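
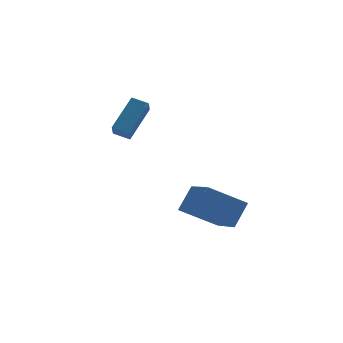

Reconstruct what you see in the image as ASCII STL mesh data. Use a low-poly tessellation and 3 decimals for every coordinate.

solid 
facet normal -0.560 -0.369 -0.742
outer loop
vertex -1.389 -0.475 -0.558
vertex -1.465 1.39 -1.429
vertex 0.3 -0.902 -1.62
endloop
endfacet
facet normal 0.037 -0.905 0.423
outer loop
vertex 1.105 -0.37 -0.551
vertex -1.389 -0.475 -0.558
vertex 0.3 -0.902 -1.62
endloop
endfacet
facet normal -0.560 -0.369 -0.742
outer loop
vertex 0.3 -0.902 -1.62
vertex -1.465 1.39 -1.429
vertex 0.223 0.964 -2.49
endloop
endfacet
facet normal 0.828 -0.208 -0.520
outer loop
vertex 0.223 0.964 -2.49
vertex 1.105 -0.37 -0.551
vertex 0.3 -0.902 -1.62
endloop
endfacet
facet normal -0.828 0.209 0.520
outer loop
vertex -1.389 -0.475 -0.558
vertex -0.66 1.922 -0.36
vertex -1.465 1.39 -1.429
endloop
endfacet
facet normal 0.037 -0.906 0.422
outer loop
vertex -0.583 0.056 0.51
vertex -1.389 -0.475 -0.558
vertex 1.105 -0.37 -0.551
endloop
endfacet
facet normal -0.828 0.209 0.521
outer loop
vertex -0.583 0.056 0.51
vertex -0.66 1.922 -0.36
vertex -1.389 -0.475 -0.558
endloop
endfacet
facet normal -0.037 0.906 -0.423
outer loop
vertex -1.465 1.39 -1.429
vertex -0.66 1.922 -0.36
vertex 0.223 0.964 -2.49
endloop
endfacet
facet normal 0.828 -0.209 -0.521
outer loop
vertex 1.029 1.495 -1.422
vertex 1.105 -0.37 -0.551
vertex 0.223 0.964 -2.49
endloop
endfacet
facet normal -0.037 0.906 -0.423
outer loop
vertex 0.223 0.964 -2.49
vertex -0.66 1.922 -0.36
vertex 1.029 1.495 -1.422
endloop
endfacet
facet normal 0.560 0.369 0.742
outer loop
vertex 1.029 1.495 -1.422
vertex -0.583 0.056 0.51
vertex 1.105 -0.37 -0.551
endloop
endfacet
facet normal 0.560 0.369 0.742
outer loop
vertex -0.66 1.922 -0.36
vertex -0.583 0.056 0.51
vertex 1.029 1.495 -1.422
endloop
endfacet
facet normal -0.751 0.595 0.287
outer loop
vertex -4.079 2.577 3.538
vertex -2.886 3.479 4.79
vertex -3.837 3.215 2.848
endloop
endfacet
facet normal -0.612 -0.462 -0.642
outer loop
vertex -3.214 2.721 2.61
vertex -4.079 2.577 3.538
vertex -3.837 3.215 2.848
endloop
endfacet
facet normal -0.751 0.595 0.287
outer loop
vertex -3.837 3.215 2.848
vertex -2.886 3.479 4.79
vertex -2.644 4.117 4.1
endloop
endfacet
facet normal 0.249 0.657 -0.711
outer loop
vertex -2.644 4.117 4.1
vertex -3.214 2.721 2.61
vertex -3.837 3.215 2.848
endloop
endfacet
facet normal -0.249 -0.657 0.711
outer loop
vertex -4.079 2.577 3.538
vertex -2.263 2.985 4.552
vertex -2.886 3.479 4.79
endloop
endfacet
facet normal -0.612 -0.462 -0.642
outer loop
vertex -3.456 2.083 3.3
vertex -4.079 2.577 3.538
vertex -3.214 2.721 2.61
endloop
endfacet
facet normal -0.249 -0.657 0.711
outer loop
vertex -3.456 2.083 3.3
vertex -2.263 2.985 4.552
vertex -4.079 2.577 3.538
endloop
endfacet
facet normal 0.612 0.462 0.642
outer loop
vertex -2.886 3.479 4.79
vertex -2.263 2.985 4.552
vertex -2.644 4.117 4.1
endloop
endfacet
facet normal 0.249 0.657 -0.711
outer loop
vertex -2.021 3.623 3.862
vertex -3.214 2.721 2.61
vertex -2.644 4.117 4.1
endloop
endfacet
facet normal 0.612 0.462 0.642
outer loop
vertex -2.644 4.117 4.1
vertex -2.263 2.985 4.552
vertex -2.021 3.623 3.862
endloop
endfacet
facet normal 0.751 -0.595 -0.287
outer loop
vertex -2.021 3.623 3.862
vertex -3.456 2.083 3.3
vertex -3.214 2.721 2.61
endloop
endfacet
facet normal 0.751 -0.595 -0.287
outer loop
vertex -2.263 2.985 4.552
vertex -3.456 2.083 3.3
vertex -2.021 3.623 3.862
endloop
endfacet

endsolid


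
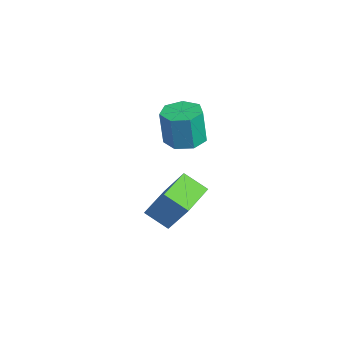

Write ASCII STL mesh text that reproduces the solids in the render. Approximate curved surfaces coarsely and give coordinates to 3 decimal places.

solid 
facet normal 0.014 0.096 -0.995
outer loop
vertex 2.072 0.165 2.983
vertex 1.212 0.147 2.969
vertex 1.733 0.827 3.042
endloop
endfacet
facet normal 0.891 0.451 0.057
outer loop
vertex 2.072 0.165 2.983
vertex 1.733 0.827 3.042
vertex 2.048 0.011 4.586
endloop
endfacet
facet normal 0.891 0.451 0.056
outer loop
vertex 2.048 0.011 4.586
vertex 1.733 0.827 3.042
vertex 1.709 0.674 4.644
endloop
endfacet
facet normal -0.015 -0.095 0.995
outer loop
vertex 2.048 0.011 4.586
vertex 1.709 0.674 4.644
vertex 1.188 -0.007 4.571
endloop
endfacet
facet normal 0.015 0.095 -0.995
outer loop
vertex 1.733 0.827 3.042
vertex 1.212 0.147 2.969
vertex 1.002 0.977 3.045
endloop
endfacet
facet normal 0.200 0.975 0.096
outer loop
vertex 1.733 0.827 3.042
vertex 1.002 0.977 3.045
vertex 1.709 0.674 4.644
endloop
endfacet
facet normal 0.201 0.975 0.096
outer loop
vertex 1.709 0.674 4.644
vertex 1.002 0.977 3.045
vertex 0.978 0.824 4.648
endloop
endfacet
facet normal -0.014 -0.096 0.995
outer loop
vertex 1.709 0.674 4.644
vertex 0.978 0.824 4.648
vertex 1.188 -0.007 4.571
endloop
endfacet
facet normal 0.015 0.095 -0.995
outer loop
vertex 1.002 0.977 3.045
vertex 1.212 0.147 2.969
vertex 0.429 0.502 2.991
endloop
endfacet
facet normal -0.640 0.765 0.063
outer loop
vertex 1.002 0.977 3.045
vertex 0.429 0.502 2.991
vertex 0.978 0.824 4.648
endloop
endfacet
facet normal -0.641 0.765 0.064
outer loop
vertex 0.978 0.824 4.648
vertex 0.429 0.502 2.991
vertex 0.405 0.348 4.593
endloop
endfacet
facet normal -0.016 -0.096 0.995
outer loop
vertex 0.978 0.824 4.648
vertex 0.405 0.348 4.593
vertex 1.188 -0.007 4.571
endloop
endfacet
facet normal 0.015 0.095 -0.995
outer loop
vertex 0.429 0.502 2.991
vertex 1.212 0.147 2.969
vertex 0.446 -0.241 2.92
endloop
endfacet
facet normal -1.000 -0.021 -0.017
outer loop
vertex 0.429 0.502 2.991
vertex 0.446 -0.241 2.92
vertex 0.405 0.348 4.593
endloop
endfacet
facet normal -1.000 -0.021 -0.017
outer loop
vertex 0.405 0.348 4.593
vertex 0.446 -0.241 2.92
vertex 0.422 -0.394 4.523
endloop
endfacet
facet normal -0.015 -0.094 0.995
outer loop
vertex 0.405 0.348 4.593
vertex 0.422 -0.394 4.523
vertex 1.188 -0.007 4.571
endloop
endfacet
facet normal 0.015 0.095 -0.995
outer loop
vertex 0.446 -0.241 2.92
vertex 1.212 0.147 2.969
vertex 1.04 -0.692 2.886
endloop
endfacet
facet normal -0.606 -0.791 -0.085
outer loop
vertex 0.446 -0.241 2.92
vertex 1.04 -0.692 2.886
vertex 0.422 -0.394 4.523
endloop
endfacet
facet normal -0.606 -0.791 -0.085
outer loop
vertex 0.422 -0.394 4.523
vertex 1.04 -0.692 2.886
vertex 1.016 -0.845 4.488
endloop
endfacet
facet normal -0.014 -0.096 0.995
outer loop
vertex 0.422 -0.394 4.523
vertex 1.016 -0.845 4.488
vertex 1.188 -0.007 4.571
endloop
endfacet
facet normal 0.015 0.095 -0.995
outer loop
vertex 1.04 -0.692 2.886
vertex 1.212 0.147 2.969
vertex 1.763 -0.511 2.914
endloop
endfacet
facet normal 0.245 -0.965 -0.089
outer loop
vertex 1.04 -0.692 2.886
vertex 1.763 -0.511 2.914
vertex 1.016 -0.845 4.488
endloop
endfacet
facet normal 0.244 -0.966 -0.089
outer loop
vertex 1.016 -0.845 4.488
vertex 1.763 -0.511 2.914
vertex 1.739 -0.665 4.517
endloop
endfacet
facet normal -0.016 -0.095 0.995
outer loop
vertex 1.016 -0.845 4.488
vertex 1.739 -0.665 4.517
vertex 1.188 -0.007 4.571
endloop
endfacet
facet normal 0.014 0.095 -0.995
outer loop
vertex 1.763 -0.511 2.914
vertex 1.212 0.147 2.969
vertex 2.072 0.165 2.983
endloop
endfacet
facet normal 0.910 -0.413 -0.026
outer loop
vertex 1.763 -0.511 2.914
vertex 2.072 0.165 2.983
vertex 1.739 -0.665 4.517
endloop
endfacet
facet normal 0.910 -0.413 -0.026
outer loop
vertex 1.739 -0.665 4.517
vertex 2.072 0.165 2.983
vertex 2.048 0.011 4.586
endloop
endfacet
facet normal -0.015 -0.095 0.995
outer loop
vertex 1.739 -0.665 4.517
vertex 2.048 0.011 4.586
vertex 1.188 -0.007 4.571
endloop
endfacet
facet normal -0.639 0.755 0.147
outer loop
vertex 0.735 0.276 0.621
vertex 1.458 1.015 -0.026
vertex -0.2 -0.205 -0.974
endloop
endfacet
facet normal -0.593 -0.606 0.530
outer loop
vertex 0.842 -1.435 -1.214
vertex 0.735 0.276 0.621
vertex -0.2 -0.205 -0.974
endloop
endfacet
facet normal -0.639 0.755 0.147
outer loop
vertex -0.2 -0.205 -0.974
vertex 1.458 1.015 -0.026
vertex 0.523 0.534 -1.621
endloop
endfacet
facet normal -0.490 -0.252 -0.835
outer loop
vertex 0.523 0.534 -1.621
vertex 0.842 -1.435 -1.214
vertex -0.2 -0.205 -0.974
endloop
endfacet
facet normal 0.490 0.252 0.835
outer loop
vertex 0.735 0.276 0.621
vertex 2.5 -0.215 -0.266
vertex 1.458 1.015 -0.026
endloop
endfacet
facet normal -0.593 -0.606 0.530
outer loop
vertex 1.777 -0.954 0.381
vertex 0.735 0.276 0.621
vertex 0.842 -1.435 -1.214
endloop
endfacet
facet normal 0.490 0.252 0.835
outer loop
vertex 1.777 -0.954 0.381
vertex 2.5 -0.215 -0.266
vertex 0.735 0.276 0.621
endloop
endfacet
facet normal 0.593 0.606 -0.530
outer loop
vertex 1.458 1.015 -0.026
vertex 2.5 -0.215 -0.266
vertex 0.523 0.534 -1.621
endloop
endfacet
facet normal -0.490 -0.252 -0.835
outer loop
vertex 1.565 -0.696 -1.861
vertex 0.842 -1.435 -1.214
vertex 0.523 0.534 -1.621
endloop
endfacet
facet normal 0.593 0.606 -0.530
outer loop
vertex 0.523 0.534 -1.621
vertex 2.5 -0.215 -0.266
vertex 1.565 -0.696 -1.861
endloop
endfacet
facet normal 0.639 -0.755 -0.147
outer loop
vertex 1.565 -0.696 -1.861
vertex 1.777 -0.954 0.381
vertex 0.842 -1.435 -1.214
endloop
endfacet
facet normal 0.639 -0.755 -0.147
outer loop
vertex 2.5 -0.215 -0.266
vertex 1.777 -0.954 0.381
vertex 1.565 -0.696 -1.861
endloop
endfacet

endsolid


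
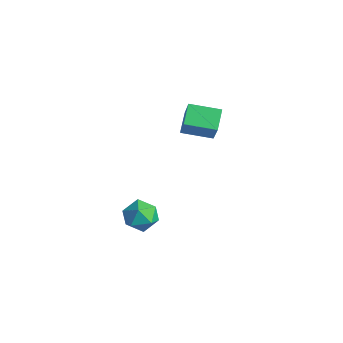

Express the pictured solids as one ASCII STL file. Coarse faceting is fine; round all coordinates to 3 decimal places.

solid 
facet normal 0.182 0.978 0.104
outer loop
vertex 1.327 -0.367 -0.518
vertex 0.701 -0.278 -0.257
vertex 1.226 -0.42 0.156
endloop
endfacet
facet normal 0.785 0.598 0.165
outer loop
vertex 1.327 -0.367 -0.518
vertex 1.226 -0.42 0.156
vertex 1.633 -0.866 -0.164
endloop
endfacet
facet normal 0.871 0.223 -0.438
outer loop
vertex 1.327 -0.367 -0.518
vertex 1.633 -0.866 -0.164
vertex 1.359 -0.999 -0.776
endloop
endfacet
facet normal 0.323 0.372 -0.871
outer loop
vertex 1.327 -0.367 -0.518
vertex 1.359 -0.999 -0.776
vertex 0.783 -0.635 -0.834
endloop
endfacet
facet normal -0.103 0.839 -0.534
outer loop
vertex 1.327 -0.367 -0.518
vertex 0.783 -0.635 -0.834
vertex 0.701 -0.278 -0.257
endloop
endfacet
facet normal 0.700 0.136 0.701
outer loop
vertex 1.633 -0.866 -0.164
vertex 1.226 -0.42 0.156
vertex 1.197 -1.085 0.314
endloop
endfacet
facet normal -0.273 0.749 0.604
outer loop
vertex 1.226 -0.42 0.156
vertex 0.701 -0.278 -0.257
vertex 0.621 -0.721 0.256
endloop
endfacet
facet normal -0.735 0.525 -0.429
outer loop
vertex 0.701 -0.278 -0.257
vertex 0.783 -0.635 -0.834
vertex 0.347 -0.854 -0.356
endloop
endfacet
facet normal -0.047 -0.229 -0.972
outer loop
vertex 0.783 -0.635 -0.834
vertex 1.359 -0.999 -0.776
vertex 0.754 -1.3 -0.676
endloop
endfacet
facet normal 0.840 -0.469 -0.274
outer loop
vertex 1.359 -0.999 -0.776
vertex 1.633 -0.866 -0.164
vertex 1.279 -1.442 -0.263
endloop
endfacet
facet normal -0.323 -0.372 0.871
outer loop
vertex 0.653 -1.353 -0.002
vertex 1.197 -1.085 0.314
vertex 0.621 -0.721 0.256
endloop
endfacet
facet normal -0.871 -0.223 0.438
outer loop
vertex 0.653 -1.353 -0.002
vertex 0.621 -0.721 0.256
vertex 0.347 -0.854 -0.356
endloop
endfacet
facet normal -0.785 -0.598 -0.165
outer loop
vertex 0.653 -1.353 -0.002
vertex 0.347 -0.854 -0.356
vertex 0.754 -1.3 -0.676
endloop
endfacet
facet normal -0.182 -0.978 -0.104
outer loop
vertex 0.653 -1.353 -0.002
vertex 0.754 -1.3 -0.676
vertex 1.279 -1.442 -0.263
endloop
endfacet
facet normal 0.103 -0.839 0.534
outer loop
vertex 0.653 -1.353 -0.002
vertex 1.279 -1.442 -0.263
vertex 1.197 -1.085 0.314
endloop
endfacet
facet normal 0.047 0.229 0.972
outer loop
vertex 0.621 -0.721 0.256
vertex 1.197 -1.085 0.314
vertex 1.226 -0.42 0.156
endloop
endfacet
facet normal -0.840 0.469 0.274
outer loop
vertex 0.347 -0.854 -0.356
vertex 0.621 -0.721 0.256
vertex 0.701 -0.278 -0.257
endloop
endfacet
facet normal -0.700 -0.136 -0.701
outer loop
vertex 0.754 -1.3 -0.676
vertex 0.347 -0.854 -0.356
vertex 0.783 -0.635 -0.834
endloop
endfacet
facet normal 0.273 -0.749 -0.604
outer loop
vertex 1.279 -1.442 -0.263
vertex 0.754 -1.3 -0.676
vertex 1.359 -0.999 -0.776
endloop
endfacet
facet normal 0.735 -0.525 0.429
outer loop
vertex 1.197 -1.085 0.314
vertex 1.279 -1.442 -0.263
vertex 1.633 -0.866 -0.164
endloop
endfacet
facet normal -0.508 0.245 -0.825
outer loop
vertex 0.395 1.333 3.617
vertex 1.112 2.157 3.42
vertex 0.873 0.809 3.167
endloop
endfacet
facet normal -0.646 -0.742 0.178
outer loop
vertex 1.508 0.503 4.2
vertex 0.395 1.333 3.617
vertex 0.873 0.809 3.167
endloop
endfacet
facet normal -0.507 0.245 -0.827
outer loop
vertex 0.873 0.809 3.167
vertex 1.112 2.157 3.42
vertex 1.591 1.633 2.971
endloop
endfacet
facet normal 0.570 -0.624 -0.535
outer loop
vertex 1.591 1.633 2.971
vertex 1.508 0.503 4.2
vertex 0.873 0.809 3.167
endloop
endfacet
facet normal -0.570 0.624 0.535
outer loop
vertex 0.395 1.333 3.617
vertex 1.747 1.851 4.453
vertex 1.112 2.157 3.42
endloop
endfacet
facet normal -0.646 -0.742 0.177
outer loop
vertex 1.029 1.027 4.649
vertex 0.395 1.333 3.617
vertex 1.508 0.503 4.2
endloop
endfacet
facet normal -0.570 0.624 0.535
outer loop
vertex 1.029 1.027 4.649
vertex 1.747 1.851 4.453
vertex 0.395 1.333 3.617
endloop
endfacet
facet normal 0.646 0.742 -0.177
outer loop
vertex 1.112 2.157 3.42
vertex 1.747 1.851 4.453
vertex 1.591 1.633 2.971
endloop
endfacet
facet normal 0.570 -0.624 -0.535
outer loop
vertex 2.225 1.327 4.003
vertex 1.508 0.503 4.2
vertex 1.591 1.633 2.971
endloop
endfacet
facet normal 0.647 0.742 -0.177
outer loop
vertex 1.591 1.633 2.971
vertex 1.747 1.851 4.453
vertex 2.225 1.327 4.003
endloop
endfacet
facet normal 0.508 -0.244 0.826
outer loop
vertex 2.225 1.327 4.003
vertex 1.029 1.027 4.649
vertex 1.508 0.503 4.2
endloop
endfacet
facet normal 0.508 -0.246 0.826
outer loop
vertex 1.747 1.851 4.453
vertex 1.029 1.027 4.649
vertex 2.225 1.327 4.003
endloop
endfacet

endsolid


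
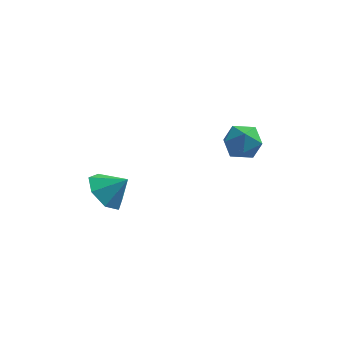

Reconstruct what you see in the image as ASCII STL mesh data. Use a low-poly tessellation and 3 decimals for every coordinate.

solid 
facet normal -0.486 -0.243 0.840
outer loop
vertex 3.179 1.333 0.703
vertex 2.941 0.446 0.309
vertex 3.788 0.551 0.829
endloop
endfacet
facet normal 0.055 0.201 0.978
outer loop
vertex 3.179 1.333 0.703
vertex 3.788 0.551 0.829
vertex 4.168 1.451 0.623
endloop
endfacet
facet normal -0.047 0.798 0.601
outer loop
vertex 3.179 1.333 0.703
vertex 4.168 1.451 0.623
vertex 3.557 1.903 -0.025
endloop
endfacet
facet normal -0.651 0.724 0.228
outer loop
vertex 3.179 1.333 0.703
vertex 3.557 1.903 -0.025
vertex 2.799 1.282 -0.219
endloop
endfacet
facet normal -0.923 0.081 0.376
outer loop
vertex 3.179 1.333 0.703
vertex 2.799 1.282 -0.219
vertex 2.941 0.446 0.309
endloop
endfacet
facet normal 0.657 -0.106 0.747
outer loop
vertex 4.168 1.451 0.623
vertex 3.788 0.551 0.829
vertex 4.541 0.638 0.179
endloop
endfacet
facet normal -0.219 -0.824 0.523
outer loop
vertex 3.788 0.551 0.829
vertex 2.941 0.446 0.309
vertex 3.783 0.017 -0.015
endloop
endfacet
facet normal -0.926 -0.301 -0.227
outer loop
vertex 2.941 0.446 0.309
vertex 2.799 1.282 -0.219
vertex 3.172 0.469 -0.663
endloop
endfacet
facet normal -0.487 0.739 -0.465
outer loop
vertex 2.799 1.282 -0.219
vertex 3.557 1.903 -0.025
vertex 3.552 1.369 -0.869
endloop
endfacet
facet normal 0.491 0.860 0.137
outer loop
vertex 3.557 1.903 -0.025
vertex 4.168 1.451 0.623
vertex 4.399 1.474 -0.349
endloop
endfacet
facet normal 0.651 -0.724 -0.228
outer loop
vertex 4.161 0.587 -0.743
vertex 4.541 0.638 0.179
vertex 3.783 0.017 -0.015
endloop
endfacet
facet normal 0.047 -0.798 -0.601
outer loop
vertex 4.161 0.587 -0.743
vertex 3.783 0.017 -0.015
vertex 3.172 0.469 -0.663
endloop
endfacet
facet normal -0.055 -0.201 -0.978
outer loop
vertex 4.161 0.587 -0.743
vertex 3.172 0.469 -0.663
vertex 3.552 1.369 -0.869
endloop
endfacet
facet normal 0.486 0.243 -0.840
outer loop
vertex 4.161 0.587 -0.743
vertex 3.552 1.369 -0.869
vertex 4.399 1.474 -0.349
endloop
endfacet
facet normal 0.923 -0.081 -0.376
outer loop
vertex 4.161 0.587 -0.743
vertex 4.399 1.474 -0.349
vertex 4.541 0.638 0.179
endloop
endfacet
facet normal 0.487 -0.739 0.465
outer loop
vertex 3.783 0.017 -0.015
vertex 4.541 0.638 0.179
vertex 3.788 0.551 0.829
endloop
endfacet
facet normal -0.491 -0.860 -0.137
outer loop
vertex 3.172 0.469 -0.663
vertex 3.783 0.017 -0.015
vertex 2.941 0.446 0.309
endloop
endfacet
facet normal -0.657 0.106 -0.747
outer loop
vertex 3.552 1.369 -0.869
vertex 3.172 0.469 -0.663
vertex 2.799 1.282 -0.219
endloop
endfacet
facet normal 0.219 0.824 -0.523
outer loop
vertex 4.399 1.474 -0.349
vertex 3.552 1.369 -0.869
vertex 3.557 1.903 -0.025
endloop
endfacet
facet normal 0.926 0.301 0.227
outer loop
vertex 4.541 0.638 0.179
vertex 4.399 1.474 -0.349
vertex 4.168 1.451 0.623
endloop
endfacet
facet normal -0.746 -0.059 -0.664
outer loop
vertex -1.294 -2.345 -2.404
vertex -1.944 -1.798 -1.722
vertex -1.286 -1.404 -2.496
endloop
endfacet
facet normal 0.981 -0.027 -0.191
outer loop
vertex -1.294 -2.345 -2.404
vertex -1.286 -1.404 -2.496
vertex -0.976 -1.722 -0.858
endloop
endfacet
facet normal -0.746 -0.059 -0.664
outer loop
vertex -1.286 -1.404 -2.496
vertex -1.944 -1.798 -1.722
vertex -1.774 -0.759 -2.005
endloop
endfacet
facet normal 0.786 0.617 -0.029
outer loop
vertex -1.286 -1.404 -2.496
vertex -1.774 -0.759 -2.005
vertex -0.976 -1.722 -0.858
endloop
endfacet
facet normal -0.746 -0.059 -0.664
outer loop
vertex -1.774 -0.759 -2.005
vertex -1.944 -1.798 -1.722
vertex -2.39 -0.897 -1.301
endloop
endfacet
facet normal 0.337 0.823 0.457
outer loop
vertex -1.774 -0.759 -2.005
vertex -2.39 -0.897 -1.301
vertex -0.976 -1.722 -0.858
endloop
endfacet
facet normal -0.745 -0.058 -0.664
outer loop
vertex -2.39 -0.897 -1.301
vertex -1.944 -1.798 -1.722
vertex -2.671 -1.713 -0.914
endloop
endfacet
facet normal -0.027 0.436 0.900
outer loop
vertex -2.39 -0.897 -1.301
vertex -2.671 -1.713 -0.914
vertex -0.976 -1.722 -0.858
endloop
endfacet
facet normal -0.745 -0.058 -0.664
outer loop
vertex -2.671 -1.713 -0.914
vertex -1.944 -1.798 -1.722
vertex -2.405 -2.593 -1.135
endloop
endfacet
facet normal -0.033 -0.253 0.967
outer loop
vertex -2.671 -1.713 -0.914
vertex -2.405 -2.593 -1.135
vertex -0.976 -1.722 -0.858
endloop
endfacet
facet normal -0.745 -0.059 -0.665
outer loop
vertex -2.405 -2.593 -1.135
vertex -1.944 -1.798 -1.722
vertex -1.791 -2.875 -1.798
endloop
endfacet
facet normal 0.324 -0.725 0.608
outer loop
vertex -2.405 -2.593 -1.135
vertex -1.791 -2.875 -1.798
vertex -0.976 -1.722 -0.858
endloop
endfacet
facet normal -0.746 -0.059 -0.663
outer loop
vertex -1.791 -2.875 -1.798
vertex -1.944 -1.798 -1.722
vertex -1.294 -2.345 -2.404
endloop
endfacet
facet normal 0.776 -0.623 0.092
outer loop
vertex -1.791 -2.875 -1.798
vertex -1.294 -2.345 -2.404
vertex -0.976 -1.722 -0.858
endloop
endfacet

endsolid


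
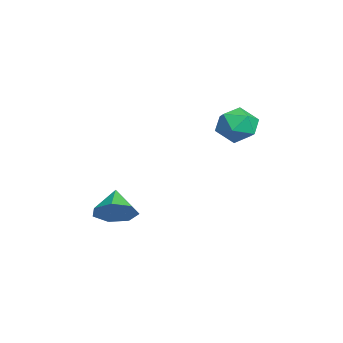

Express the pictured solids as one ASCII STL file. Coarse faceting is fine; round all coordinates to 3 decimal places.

solid 
facet normal -0.670 0.580 0.462
outer loop
vertex 1.829 2.6 0.317
vertex 1.203 2.048 0.102
vertex 1.629 1.948 0.845
endloop
endfacet
facet normal -0.029 0.634 0.772
outer loop
vertex 1.829 2.6 0.317
vertex 1.629 1.948 0.845
vertex 2.455 2.153 0.708
endloop
endfacet
facet normal 0.437 0.855 0.279
outer loop
vertex 1.829 2.6 0.317
vertex 2.455 2.153 0.708
vertex 2.539 2.38 -0.12
endloop
endfacet
facet normal 0.084 0.938 -0.336
outer loop
vertex 1.829 2.6 0.317
vertex 2.539 2.38 -0.12
vertex 1.765 2.315 -0.494
endloop
endfacet
facet normal -0.601 0.768 -0.222
outer loop
vertex 1.829 2.6 0.317
vertex 1.765 2.315 -0.494
vertex 1.203 2.048 0.102
endloop
endfacet
facet normal 0.168 -0.018 0.986
outer loop
vertex 2.455 2.153 0.708
vertex 1.629 1.948 0.845
vertex 2.215 1.325 0.734
endloop
endfacet
facet normal -0.869 -0.104 0.484
outer loop
vertex 1.629 1.948 0.845
vertex 1.203 2.048 0.102
vertex 1.441 1.26 0.36
endloop
endfacet
facet normal -0.756 0.200 -0.623
outer loop
vertex 1.203 2.048 0.102
vertex 1.765 2.315 -0.494
vertex 1.525 1.487 -0.468
endloop
endfacet
facet normal 0.351 0.474 -0.808
outer loop
vertex 1.765 2.315 -0.494
vertex 2.539 2.38 -0.12
vertex 2.351 1.692 -0.605
endloop
endfacet
facet normal 0.922 0.340 0.187
outer loop
vertex 2.539 2.38 -0.12
vertex 2.455 2.153 0.708
vertex 2.777 1.592 0.138
endloop
endfacet
facet normal -0.084 -0.938 0.336
outer loop
vertex 2.151 1.04 -0.077
vertex 2.215 1.325 0.734
vertex 1.441 1.26 0.36
endloop
endfacet
facet normal -0.437 -0.855 -0.279
outer loop
vertex 2.151 1.04 -0.077
vertex 1.441 1.26 0.36
vertex 1.525 1.487 -0.468
endloop
endfacet
facet normal 0.029 -0.634 -0.772
outer loop
vertex 2.151 1.04 -0.077
vertex 1.525 1.487 -0.468
vertex 2.351 1.692 -0.605
endloop
endfacet
facet normal 0.670 -0.580 -0.462
outer loop
vertex 2.151 1.04 -0.077
vertex 2.351 1.692 -0.605
vertex 2.777 1.592 0.138
endloop
endfacet
facet normal 0.601 -0.768 0.222
outer loop
vertex 2.151 1.04 -0.077
vertex 2.777 1.592 0.138
vertex 2.215 1.325 0.734
endloop
endfacet
facet normal -0.351 -0.474 0.808
outer loop
vertex 1.441 1.26 0.36
vertex 2.215 1.325 0.734
vertex 1.629 1.948 0.845
endloop
endfacet
facet normal -0.922 -0.340 -0.187
outer loop
vertex 1.525 1.487 -0.468
vertex 1.441 1.26 0.36
vertex 1.203 2.048 0.102
endloop
endfacet
facet normal -0.168 0.018 -0.986
outer loop
vertex 2.351 1.692 -0.605
vertex 1.525 1.487 -0.468
vertex 1.765 2.315 -0.494
endloop
endfacet
facet normal 0.869 0.104 -0.484
outer loop
vertex 2.777 1.592 0.138
vertex 2.351 1.692 -0.605
vertex 2.539 2.38 -0.12
endloop
endfacet
facet normal 0.756 -0.200 0.623
outer loop
vertex 2.215 1.325 0.734
vertex 2.777 1.592 0.138
vertex 2.455 2.153 0.708
endloop
endfacet
facet normal 0.788 -0.036 -0.615
outer loop
vertex 3.252 -1.898 -3.22
vertex 2.853 -2.461 -3.699
vertex 2.844 -1.624 -3.759
endloop
endfacet
facet normal -0.203 0.802 0.561
outer loop
vertex 3.252 -1.898 -3.22
vertex 2.844 -1.624 -3.759
vertex 1.907 -2.419 -2.961
endloop
endfacet
facet normal 0.788 -0.036 -0.615
outer loop
vertex 2.844 -1.624 -3.759
vertex 2.853 -2.461 -3.699
vertex 2.443 -1.98 -4.252
endloop
endfacet
facet normal -0.654 0.756 -0.014
outer loop
vertex 2.844 -1.624 -3.759
vertex 2.443 -1.98 -4.252
vertex 1.907 -2.419 -2.961
endloop
endfacet
facet normal 0.788 -0.035 -0.615
outer loop
vertex 2.443 -1.98 -4.252
vertex 2.853 -2.461 -3.699
vertex 2.351 -2.699 -4.329
endloop
endfacet
facet normal -0.930 0.155 -0.333
outer loop
vertex 2.443 -1.98 -4.252
vertex 2.351 -2.699 -4.329
vertex 1.907 -2.419 -2.961
endloop
endfacet
facet normal 0.788 -0.037 -0.614
outer loop
vertex 2.351 -2.699 -4.329
vertex 2.853 -2.461 -3.699
vertex 2.636 -3.239 -3.931
endloop
endfacet
facet normal -0.822 -0.548 -0.155
outer loop
vertex 2.351 -2.699 -4.329
vertex 2.636 -3.239 -3.931
vertex 1.907 -2.419 -2.961
endloop
endfacet
facet normal 0.788 -0.037 -0.615
outer loop
vertex 2.636 -3.239 -3.931
vertex 2.853 -2.461 -3.699
vertex 3.085 -3.193 -3.358
endloop
endfacet
facet normal -0.411 -0.825 0.388
outer loop
vertex 2.636 -3.239 -3.931
vertex 3.085 -3.193 -3.358
vertex 1.907 -2.419 -2.961
endloop
endfacet
facet normal 0.788 -0.036 -0.614
outer loop
vertex 3.085 -3.193 -3.358
vertex 2.853 -2.461 -3.699
vertex 3.359 -2.596 -3.042
endloop
endfacet
facet normal -0.007 -0.465 0.885
outer loop
vertex 3.085 -3.193 -3.358
vertex 3.359 -2.596 -3.042
vertex 1.907 -2.419 -2.961
endloop
endfacet
facet normal 0.788 -0.036 -0.614
outer loop
vertex 3.359 -2.596 -3.042
vertex 2.853 -2.461 -3.699
vertex 3.252 -1.898 -3.22
endloop
endfacet
facet normal 0.085 0.258 0.962
outer loop
vertex 3.359 -2.596 -3.042
vertex 3.252 -1.898 -3.22
vertex 1.907 -2.419 -2.961
endloop
endfacet

endsolid


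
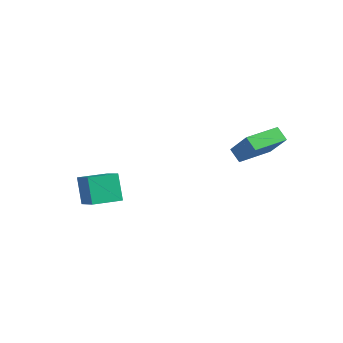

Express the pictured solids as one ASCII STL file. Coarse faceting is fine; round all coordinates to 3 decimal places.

solid 
facet normal -0.746 -0.006 0.666
outer loop
vertex 3.258 2.733 2.545
vertex 3.299 4.832 2.609
vertex 1.953 2.803 1.084
endloop
endfacet
facet normal -0.020 -0.999 -0.030
outer loop
vertex 2.661 2.808 0.451
vertex 3.258 2.733 2.545
vertex 1.953 2.803 1.084
endloop
endfacet
facet normal -0.746 -0.006 0.666
outer loop
vertex 1.953 2.803 1.084
vertex 3.299 4.832 2.609
vertex 1.993 4.901 1.148
endloop
endfacet
facet normal -0.666 0.035 -0.745
outer loop
vertex 1.993 4.901 1.148
vertex 2.661 2.808 0.451
vertex 1.953 2.803 1.084
endloop
endfacet
facet normal 0.666 -0.036 0.745
outer loop
vertex 3.258 2.733 2.545
vertex 4.007 4.837 1.976
vertex 3.299 4.832 2.609
endloop
endfacet
facet normal -0.019 -0.999 -0.030
outer loop
vertex 3.967 2.739 1.912
vertex 3.258 2.733 2.545
vertex 2.661 2.808 0.451
endloop
endfacet
facet normal 0.666 -0.035 0.745
outer loop
vertex 3.967 2.739 1.912
vertex 4.007 4.837 1.976
vertex 3.258 2.733 2.545
endloop
endfacet
facet normal 0.020 0.999 0.030
outer loop
vertex 3.299 4.832 2.609
vertex 4.007 4.837 1.976
vertex 1.993 4.901 1.148
endloop
endfacet
facet normal -0.666 0.036 -0.745
outer loop
vertex 2.702 4.907 0.515
vertex 2.661 2.808 0.451
vertex 1.993 4.901 1.148
endloop
endfacet
facet normal 0.019 0.999 0.031
outer loop
vertex 1.993 4.901 1.148
vertex 4.007 4.837 1.976
vertex 2.702 4.907 0.515
endloop
endfacet
facet normal 0.746 0.006 -0.666
outer loop
vertex 2.702 4.907 0.515
vertex 3.967 2.739 1.912
vertex 2.661 2.808 0.451
endloop
endfacet
facet normal 0.746 0.006 -0.666
outer loop
vertex 4.007 4.837 1.976
vertex 3.967 2.739 1.912
vertex 2.702 4.907 0.515
endloop
endfacet
facet normal -0.853 0.235 -0.466
outer loop
vertex -3.472 -3.052 -1.323
vertex -2.994 -1.453 -1.391
vertex -2.704 -3.348 -2.879
endloop
endfacet
facet normal -0.286 -0.957 0.041
outer loop
vertex -1.186 -3.767 -2.049
vertex -3.472 -3.052 -1.323
vertex -2.704 -3.348 -2.879
endloop
endfacet
facet normal -0.853 0.235 -0.466
outer loop
vertex -2.704 -3.348 -2.879
vertex -2.994 -1.453 -1.391
vertex -2.226 -1.749 -2.947
endloop
endfacet
facet normal 0.437 -0.168 -0.884
outer loop
vertex -2.226 -1.749 -2.947
vertex -1.186 -3.767 -2.049
vertex -2.704 -3.348 -2.879
endloop
endfacet
facet normal -0.437 0.168 0.884
outer loop
vertex -3.472 -3.052 -1.323
vertex -1.476 -1.872 -0.561
vertex -2.994 -1.453 -1.391
endloop
endfacet
facet normal -0.286 -0.957 0.041
outer loop
vertex -1.954 -3.471 -0.493
vertex -3.472 -3.052 -1.323
vertex -1.186 -3.767 -2.049
endloop
endfacet
facet normal -0.437 0.168 0.884
outer loop
vertex -1.954 -3.471 -0.493
vertex -1.476 -1.872 -0.561
vertex -3.472 -3.052 -1.323
endloop
endfacet
facet normal 0.286 0.957 -0.041
outer loop
vertex -2.994 -1.453 -1.391
vertex -1.476 -1.872 -0.561
vertex -2.226 -1.749 -2.947
endloop
endfacet
facet normal 0.437 -0.168 -0.884
outer loop
vertex -0.708 -2.168 -2.117
vertex -1.186 -3.767 -2.049
vertex -2.226 -1.749 -2.947
endloop
endfacet
facet normal 0.286 0.957 -0.041
outer loop
vertex -2.226 -1.749 -2.947
vertex -1.476 -1.872 -0.561
vertex -0.708 -2.168 -2.117
endloop
endfacet
facet normal 0.853 -0.235 0.466
outer loop
vertex -0.708 -2.168 -2.117
vertex -1.954 -3.471 -0.493
vertex -1.186 -3.767 -2.049
endloop
endfacet
facet normal 0.853 -0.235 0.466
outer loop
vertex -1.476 -1.872 -0.561
vertex -1.954 -3.471 -0.493
vertex -0.708 -2.168 -2.117
endloop
endfacet

endsolid


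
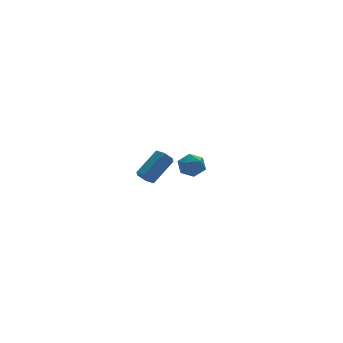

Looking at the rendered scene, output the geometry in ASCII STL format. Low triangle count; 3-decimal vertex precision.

solid 
facet normal -0.746 -0.299 -0.596
outer loop
vertex -0.783 2.983 -2.656
vertex -1.156 3.164 -2.28
vertex -0.973 3.509 -2.682
endloop
endfacet
facet normal 0.575 0.168 -0.801
outer loop
vertex -0.783 2.983 -2.656
vertex -0.973 3.509 -2.682
vertex 0.49 3.495 -1.635
endloop
endfacet
facet normal 0.575 0.168 -0.801
outer loop
vertex 0.49 3.495 -1.635
vertex -0.973 3.509 -2.682
vertex 0.3 4.021 -1.661
endloop
endfacet
facet normal 0.744 0.298 0.598
outer loop
vertex 0.49 3.495 -1.635
vertex 0.3 4.021 -1.661
vertex 0.116 3.676 -1.26
endloop
endfacet
facet normal -0.745 -0.300 -0.596
outer loop
vertex -0.973 3.509 -2.682
vertex -1.156 3.164 -2.28
vertex -1.347 3.69 -2.306
endloop
endfacet
facet normal -0.008 0.898 -0.440
outer loop
vertex -0.973 3.509 -2.682
vertex -1.347 3.69 -2.306
vertex 0.3 4.021 -1.661
endloop
endfacet
facet normal -0.008 0.898 -0.441
outer loop
vertex 0.3 4.021 -1.661
vertex -1.347 3.69 -2.306
vertex -0.074 4.202 -1.286
endloop
endfacet
facet normal 0.744 0.298 0.598
outer loop
vertex 0.3 4.021 -1.661
vertex -0.074 4.202 -1.286
vertex 0.116 3.676 -1.26
endloop
endfacet
facet normal -0.744 -0.300 -0.597
outer loop
vertex -1.347 3.69 -2.306
vertex -1.156 3.164 -2.28
vertex -1.53 3.345 -1.905
endloop
endfacet
facet normal -0.582 0.728 0.361
outer loop
vertex -1.347 3.69 -2.306
vertex -1.53 3.345 -1.905
vertex -0.074 4.202 -1.286
endloop
endfacet
facet normal -0.582 0.729 0.360
outer loop
vertex -0.074 4.202 -1.286
vertex -1.53 3.345 -1.905
vertex -0.257 3.857 -0.884
endloop
endfacet
facet normal 0.746 0.299 0.596
outer loop
vertex -0.074 4.202 -1.286
vertex -0.257 3.857 -0.884
vertex 0.116 3.676 -1.26
endloop
endfacet
facet normal -0.744 -0.298 -0.598
outer loop
vertex -1.53 3.345 -1.905
vertex -1.156 3.164 -2.28
vertex -1.34 2.819 -1.879
endloop
endfacet
facet normal -0.575 -0.168 0.801
outer loop
vertex -1.53 3.345 -1.905
vertex -1.34 2.819 -1.879
vertex -0.257 3.857 -0.884
endloop
endfacet
facet normal -0.575 -0.168 0.801
outer loop
vertex -0.257 3.857 -0.884
vertex -1.34 2.819 -1.879
vertex -0.067 3.331 -0.858
endloop
endfacet
facet normal 0.746 0.299 0.596
outer loop
vertex -0.257 3.857 -0.884
vertex -0.067 3.331 -0.858
vertex 0.116 3.676 -1.26
endloop
endfacet
facet normal -0.744 -0.298 -0.598
outer loop
vertex -1.34 2.819 -1.879
vertex -1.156 3.164 -2.28
vertex -0.966 2.638 -2.254
endloop
endfacet
facet normal 0.008 -0.898 0.441
outer loop
vertex -1.34 2.819 -1.879
vertex -0.966 2.638 -2.254
vertex -0.067 3.331 -0.858
endloop
endfacet
facet normal 0.008 -0.898 0.440
outer loop
vertex -0.067 3.331 -0.858
vertex -0.966 2.638 -2.254
vertex 0.307 3.15 -1.234
endloop
endfacet
facet normal 0.745 0.300 0.596
outer loop
vertex -0.067 3.331 -0.858
vertex 0.307 3.15 -1.234
vertex 0.116 3.676 -1.26
endloop
endfacet
facet normal -0.746 -0.299 -0.596
outer loop
vertex -0.966 2.638 -2.254
vertex -1.156 3.164 -2.28
vertex -0.783 2.983 -2.656
endloop
endfacet
facet normal 0.582 -0.729 -0.361
outer loop
vertex -0.966 2.638 -2.254
vertex -0.783 2.983 -2.656
vertex 0.307 3.15 -1.234
endloop
endfacet
facet normal 0.582 -0.728 -0.361
outer loop
vertex 0.307 3.15 -1.234
vertex -0.783 2.983 -2.656
vertex 0.49 3.495 -1.635
endloop
endfacet
facet normal 0.744 0.300 0.597
outer loop
vertex 0.307 3.15 -1.234
vertex 0.49 3.495 -1.635
vertex 0.116 3.676 -1.26
endloop
endfacet
facet normal 0.441 0.564 0.699
outer loop
vertex -1.346 -2.396 1.547
vertex -1.533 -2.871 2.048
vertex -0.908 -2.938 1.708
endloop
endfacet
facet normal 0.766 0.639 0.068
outer loop
vertex -1.346 -2.396 1.547
vertex -0.908 -2.938 1.708
vertex -1.006 -2.748 1.025
endloop
endfacet
facet normal 0.281 0.871 -0.404
outer loop
vertex -1.346 -2.396 1.547
vertex -1.006 -2.748 1.025
vertex -1.692 -2.564 0.944
endloop
endfacet
facet normal -0.343 0.937 -0.064
outer loop
vertex -1.346 -2.396 1.547
vertex -1.692 -2.564 0.944
vertex -2.018 -2.64 1.576
endloop
endfacet
facet normal -0.245 0.748 0.617
outer loop
vertex -1.346 -2.396 1.547
vertex -2.018 -2.64 1.576
vertex -1.533 -2.871 2.048
endloop
endfacet
facet normal 0.990 -0.003 -0.143
outer loop
vertex -1.006 -2.748 1.025
vertex -0.908 -2.938 1.708
vertex -0.982 -3.44 1.204
endloop
endfacet
facet normal 0.464 -0.127 0.877
outer loop
vertex -0.908 -2.938 1.708
vertex -1.533 -2.871 2.048
vertex -1.308 -3.516 1.836
endloop
endfacet
facet normal -0.644 0.170 0.746
outer loop
vertex -1.533 -2.871 2.048
vertex -2.018 -2.64 1.576
vertex -1.994 -3.332 1.755
endloop
endfacet
facet normal -0.803 0.477 -0.357
outer loop
vertex -2.018 -2.64 1.576
vertex -1.692 -2.564 0.944
vertex -2.092 -3.142 1.072
endloop
endfacet
facet normal 0.206 0.370 -0.906
outer loop
vertex -1.692 -2.564 0.944
vertex -1.006 -2.748 1.025
vertex -1.467 -3.209 0.732
endloop
endfacet
facet normal 0.343 -0.937 0.064
outer loop
vertex -1.654 -3.684 1.233
vertex -0.982 -3.44 1.204
vertex -1.308 -3.516 1.836
endloop
endfacet
facet normal -0.281 -0.871 0.404
outer loop
vertex -1.654 -3.684 1.233
vertex -1.308 -3.516 1.836
vertex -1.994 -3.332 1.755
endloop
endfacet
facet normal -0.766 -0.639 -0.068
outer loop
vertex -1.654 -3.684 1.233
vertex -1.994 -3.332 1.755
vertex -2.092 -3.142 1.072
endloop
endfacet
facet normal -0.441 -0.564 -0.699
outer loop
vertex -1.654 -3.684 1.233
vertex -2.092 -3.142 1.072
vertex -1.467 -3.209 0.732
endloop
endfacet
facet normal 0.245 -0.748 -0.617
outer loop
vertex -1.654 -3.684 1.233
vertex -1.467 -3.209 0.732
vertex -0.982 -3.44 1.204
endloop
endfacet
facet normal 0.803 -0.477 0.357
outer loop
vertex -1.308 -3.516 1.836
vertex -0.982 -3.44 1.204
vertex -0.908 -2.938 1.708
endloop
endfacet
facet normal -0.206 -0.370 0.906
outer loop
vertex -1.994 -3.332 1.755
vertex -1.308 -3.516 1.836
vertex -1.533 -2.871 2.048
endloop
endfacet
facet normal -0.990 0.003 0.143
outer loop
vertex -2.092 -3.142 1.072
vertex -1.994 -3.332 1.755
vertex -2.018 -2.64 1.576
endloop
endfacet
facet normal -0.464 0.127 -0.877
outer loop
vertex -1.467 -3.209 0.732
vertex -2.092 -3.142 1.072
vertex -1.692 -2.564 0.944
endloop
endfacet
facet normal 0.644 -0.170 -0.746
outer loop
vertex -0.982 -3.44 1.204
vertex -1.467 -3.209 0.732
vertex -1.006 -2.748 1.025
endloop
endfacet

endsolid


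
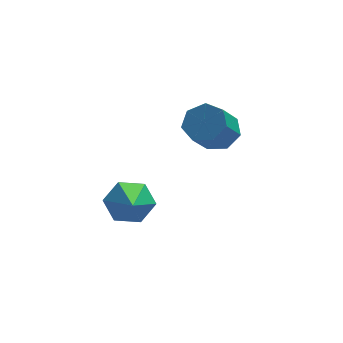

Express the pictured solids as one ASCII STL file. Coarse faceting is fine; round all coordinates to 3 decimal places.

solid 
facet normal 0.466 0.502 -0.729
outer loop
vertex 3.325 2.553 -1.622
vertex 2.741 3.003 -1.686
vertex 3.337 3.078 -1.253
endloop
endfacet
facet normal 0.884 -0.282 0.372
outer loop
vertex 3.325 2.553 -1.622
vertex 3.337 3.078 -1.253
vertex 2.742 1.926 -0.711
endloop
endfacet
facet normal 0.884 -0.281 0.372
outer loop
vertex 2.742 1.926 -0.711
vertex 3.337 3.078 -1.253
vertex 2.754 2.452 -0.342
endloop
endfacet
facet normal -0.466 -0.501 0.729
outer loop
vertex 2.742 1.926 -0.711
vertex 2.754 2.452 -0.342
vertex 2.159 2.377 -0.774
endloop
endfacet
facet normal 0.466 0.501 -0.729
outer loop
vertex 3.337 3.078 -1.253
vertex 2.741 3.003 -1.686
vertex 2.9 3.547 -1.21
endloop
endfacet
facet normal 0.566 0.465 0.681
outer loop
vertex 3.337 3.078 -1.253
vertex 2.9 3.547 -1.21
vertex 2.754 2.452 -0.342
endloop
endfacet
facet normal 0.566 0.464 0.681
outer loop
vertex 2.754 2.452 -0.342
vertex 2.9 3.547 -1.21
vertex 2.318 2.921 -0.299
endloop
endfacet
facet normal -0.466 -0.500 0.729
outer loop
vertex 2.754 2.452 -0.342
vertex 2.318 2.921 -0.299
vertex 2.159 2.377 -0.774
endloop
endfacet
facet normal 0.467 0.501 -0.729
outer loop
vertex 2.9 3.547 -1.21
vertex 2.741 3.003 -1.686
vertex 2.344 3.607 -1.525
endloop
endfacet
facet normal -0.178 0.860 0.478
outer loop
vertex 2.9 3.547 -1.21
vertex 2.344 3.607 -1.525
vertex 2.318 2.921 -0.299
endloop
endfacet
facet normal -0.179 0.860 0.478
outer loop
vertex 2.318 2.921 -0.299
vertex 2.344 3.607 -1.525
vertex 1.761 2.98 -0.614
endloop
endfacet
facet normal -0.466 -0.501 0.730
outer loop
vertex 2.318 2.921 -0.299
vertex 1.761 2.98 -0.614
vertex 2.159 2.377 -0.774
endloop
endfacet
facet normal 0.467 0.501 -0.729
outer loop
vertex 2.344 3.607 -1.525
vertex 2.741 3.003 -1.686
vertex 2.087 3.212 -1.961
endloop
endfacet
facet normal -0.789 0.608 -0.086
outer loop
vertex 2.344 3.607 -1.525
vertex 2.087 3.212 -1.961
vertex 1.761 2.98 -0.614
endloop
endfacet
facet normal -0.789 0.608 -0.086
outer loop
vertex 1.761 2.98 -0.614
vertex 2.087 3.212 -1.961
vertex 1.504 2.585 -1.05
endloop
endfacet
facet normal -0.466 -0.501 0.729
outer loop
vertex 1.761 2.98 -0.614
vertex 1.504 2.585 -1.05
vertex 2.159 2.377 -0.774
endloop
endfacet
facet normal 0.467 0.501 -0.729
outer loop
vertex 2.087 3.212 -1.961
vertex 2.741 3.003 -1.686
vertex 2.322 2.66 -2.19
endloop
endfacet
facet normal -0.805 -0.100 -0.584
outer loop
vertex 2.087 3.212 -1.961
vertex 2.322 2.66 -2.19
vertex 1.504 2.585 -1.05
endloop
endfacet
facet normal -0.805 -0.103 -0.584
outer loop
vertex 1.504 2.585 -1.05
vertex 2.322 2.66 -2.19
vertex 1.74 2.033 -1.278
endloop
endfacet
facet normal -0.466 -0.501 0.729
outer loop
vertex 1.504 2.585 -1.05
vertex 1.74 2.033 -1.278
vertex 2.159 2.377 -0.774
endloop
endfacet
facet normal 0.466 0.502 -0.729
outer loop
vertex 2.322 2.66 -2.19
vertex 2.741 3.003 -1.686
vertex 2.874 2.367 -2.039
endloop
endfacet
facet normal -0.215 -0.736 -0.643
outer loop
vertex 2.322 2.66 -2.19
vertex 2.874 2.367 -2.039
vertex 1.74 2.033 -1.278
endloop
endfacet
facet normal -0.215 -0.735 -0.643
outer loop
vertex 1.74 2.033 -1.278
vertex 2.874 2.367 -2.039
vertex 2.291 1.74 -1.128
endloop
endfacet
facet normal -0.465 -0.502 0.729
outer loop
vertex 1.74 2.033 -1.278
vertex 2.291 1.74 -1.128
vertex 2.159 2.377 -0.774
endloop
endfacet
facet normal 0.467 0.502 -0.728
outer loop
vertex 2.874 2.367 -2.039
vertex 2.741 3.003 -1.686
vertex 3.325 2.553 -1.622
endloop
endfacet
facet normal 0.537 -0.815 -0.217
outer loop
vertex 2.874 2.367 -2.039
vertex 3.325 2.553 -1.622
vertex 2.291 1.74 -1.128
endloop
endfacet
facet normal 0.537 -0.815 -0.217
outer loop
vertex 2.291 1.74 -1.128
vertex 3.325 2.553 -1.622
vertex 2.742 1.926 -0.711
endloop
endfacet
facet normal -0.467 -0.502 0.728
outer loop
vertex 2.291 1.74 -1.128
vertex 2.742 1.926 -0.711
vertex 2.159 2.377 -0.774
endloop
endfacet
facet normal 0.092 0.821 -0.563
outer loop
vertex 0.079 0.775 -2.09
vertex -0.431 0.481 -2.602
vertex -0.684 0.917 -2.007
endloop
endfacet
facet normal 0.154 0.273 0.950
outer loop
vertex 0.079 0.775 -2.09
vertex -0.684 0.917 -2.007
vertex -0.629 -1.301 -1.378
endloop
endfacet
facet normal 0.091 0.821 -0.563
outer loop
vertex -0.684 0.917 -2.007
vertex -0.431 0.481 -2.602
vertex -1.194 0.623 -2.518
endloop
endfacet
facet normal -0.744 0.165 0.647
outer loop
vertex -0.684 0.917 -2.007
vertex -1.194 0.623 -2.518
vertex -0.629 -1.301 -1.378
endloop
endfacet
facet normal 0.091 0.821 -0.564
outer loop
vertex -1.194 0.623 -2.518
vertex -0.431 0.481 -2.602
vertex -0.941 0.186 -3.113
endloop
endfacet
facet normal -0.926 -0.352 -0.135
outer loop
vertex -1.194 0.623 -2.518
vertex -0.941 0.186 -3.113
vertex -0.629 -1.301 -1.378
endloop
endfacet
facet normal 0.091 0.821 -0.564
outer loop
vertex -0.941 0.186 -3.113
vertex -0.431 0.481 -2.602
vertex -0.179 0.044 -3.197
endloop
endfacet
facet normal -0.209 -0.761 -0.614
outer loop
vertex -0.941 0.186 -3.113
vertex -0.179 0.044 -3.197
vertex -0.629 -1.301 -1.378
endloop
endfacet
facet normal 0.092 0.821 -0.564
outer loop
vertex -0.179 0.044 -3.197
vertex -0.431 0.481 -2.602
vertex 0.331 0.339 -2.685
endloop
endfacet
facet normal 0.691 -0.653 -0.312
outer loop
vertex -0.179 0.044 -3.197
vertex 0.331 0.339 -2.685
vertex -0.629 -1.301 -1.378
endloop
endfacet
facet normal 0.092 0.821 -0.563
outer loop
vertex 0.331 0.339 -2.685
vertex -0.431 0.481 -2.602
vertex 0.079 0.775 -2.09
endloop
endfacet
facet normal 0.872 -0.136 0.469
outer loop
vertex 0.331 0.339 -2.685
vertex 0.079 0.775 -2.09
vertex -0.629 -1.301 -1.378
endloop
endfacet

endsolid


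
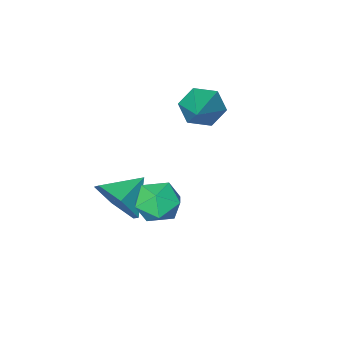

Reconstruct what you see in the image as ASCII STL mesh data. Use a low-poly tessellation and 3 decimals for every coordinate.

solid 
facet normal -0.521 -0.707 -0.479
outer loop
vertex 1.266 -3.804 1.116
vertex 0.765 -3.786 1.634
vertex 0.706 -3.354 1.061
endloop
endfacet
facet normal 0.501 0.540 -0.676
outer loop
vertex 1.266 -3.804 1.116
vertex 0.706 -3.354 1.061
vertex 1.735 -2.474 2.526
endloop
endfacet
facet normal -0.521 -0.706 -0.479
outer loop
vertex 0.706 -3.354 1.061
vertex 0.765 -3.786 1.634
vertex 0.206 -3.336 1.579
endloop
endfacet
facet normal -0.304 0.896 -0.325
outer loop
vertex 0.706 -3.354 1.061
vertex 0.206 -3.336 1.579
vertex 1.735 -2.474 2.526
endloop
endfacet
facet normal -0.521 -0.706 -0.480
outer loop
vertex 0.206 -3.336 1.579
vertex 0.765 -3.786 1.634
vertex 0.265 -3.769 2.151
endloop
endfacet
facet normal -0.640 0.580 0.505
outer loop
vertex 0.206 -3.336 1.579
vertex 0.265 -3.769 2.151
vertex 1.735 -2.474 2.526
endloop
endfacet
facet normal -0.521 -0.706 -0.480
outer loop
vertex 0.265 -3.769 2.151
vertex 0.765 -3.786 1.634
vertex 0.824 -4.219 2.206
endloop
endfacet
facet normal -0.170 -0.091 0.981
outer loop
vertex 0.265 -3.769 2.151
vertex 0.824 -4.219 2.206
vertex 1.735 -2.474 2.526
endloop
endfacet
facet normal -0.521 -0.706 -0.480
outer loop
vertex 0.824 -4.219 2.206
vertex 0.765 -3.786 1.634
vertex 1.325 -4.237 1.689
endloop
endfacet
facet normal 0.635 -0.447 0.631
outer loop
vertex 0.824 -4.219 2.206
vertex 1.325 -4.237 1.689
vertex 1.735 -2.474 2.526
endloop
endfacet
facet normal -0.521 -0.706 -0.480
outer loop
vertex 1.325 -4.237 1.689
vertex 0.765 -3.786 1.634
vertex 1.266 -3.804 1.116
endloop
endfacet
facet normal 0.971 -0.131 -0.199
outer loop
vertex 1.325 -4.237 1.689
vertex 1.266 -3.804 1.116
vertex 1.735 -2.474 2.526
endloop
endfacet
facet normal -0.866 0.270 0.421
outer loop
vertex 2.657 -1.808 -0.209
vertex 2.976 -1.884 0.496
vertex 3.009 -1.201 0.126
endloop
endfacet
facet normal -0.787 0.577 -0.218
outer loop
vertex 2.657 -1.808 -0.209
vertex 3.009 -1.201 0.126
vertex 3.115 -1.343 -0.632
endloop
endfacet
facet normal -0.709 0.059 -0.703
outer loop
vertex 2.657 -1.808 -0.209
vertex 3.115 -1.343 -0.632
vertex 3.148 -2.114 -0.73
endloop
endfacet
facet normal -0.739 -0.567 -0.364
outer loop
vertex 2.657 -1.808 -0.209
vertex 3.148 -2.114 -0.73
vertex 3.062 -2.449 -0.033
endloop
endfacet
facet normal -0.836 -0.437 0.331
outer loop
vertex 2.657 -1.808 -0.209
vertex 3.062 -2.449 -0.033
vertex 2.976 -1.884 0.496
endloop
endfacet
facet normal -0.186 0.961 -0.206
outer loop
vertex 3.115 -1.343 -0.632
vertex 3.009 -1.201 0.126
vertex 3.718 -1.131 -0.187
endloop
endfacet
facet normal -0.313 0.464 0.829
outer loop
vertex 3.009 -1.201 0.126
vertex 2.976 -1.884 0.496
vertex 3.632 -1.466 0.51
endloop
endfacet
facet normal -0.265 -0.680 0.683
outer loop
vertex 2.976 -1.884 0.496
vertex 3.062 -2.449 -0.033
vertex 3.665 -2.237 0.412
endloop
endfacet
facet normal -0.107 -0.891 -0.441
outer loop
vertex 3.062 -2.449 -0.033
vertex 3.148 -2.114 -0.73
vertex 3.771 -2.379 -0.346
endloop
endfacet
facet normal -0.058 0.123 -0.991
outer loop
vertex 3.148 -2.114 -0.73
vertex 3.115 -1.343 -0.632
vertex 3.804 -1.696 -0.716
endloop
endfacet
facet normal 0.739 0.567 0.364
outer loop
vertex 4.123 -1.772 -0.011
vertex 3.718 -1.131 -0.187
vertex 3.632 -1.466 0.51
endloop
endfacet
facet normal 0.709 -0.059 0.703
outer loop
vertex 4.123 -1.772 -0.011
vertex 3.632 -1.466 0.51
vertex 3.665 -2.237 0.412
endloop
endfacet
facet normal 0.787 -0.577 0.218
outer loop
vertex 4.123 -1.772 -0.011
vertex 3.665 -2.237 0.412
vertex 3.771 -2.379 -0.346
endloop
endfacet
facet normal 0.866 -0.270 -0.421
outer loop
vertex 4.123 -1.772 -0.011
vertex 3.771 -2.379 -0.346
vertex 3.804 -1.696 -0.716
endloop
endfacet
facet normal 0.836 0.437 -0.331
outer loop
vertex 4.123 -1.772 -0.011
vertex 3.804 -1.696 -0.716
vertex 3.718 -1.131 -0.187
endloop
endfacet
facet normal 0.107 0.891 0.441
outer loop
vertex 3.632 -1.466 0.51
vertex 3.718 -1.131 -0.187
vertex 3.009 -1.201 0.126
endloop
endfacet
facet normal 0.058 -0.123 0.991
outer loop
vertex 3.665 -2.237 0.412
vertex 3.632 -1.466 0.51
vertex 2.976 -1.884 0.496
endloop
endfacet
facet normal 0.186 -0.961 0.206
outer loop
vertex 3.771 -2.379 -0.346
vertex 3.665 -2.237 0.412
vertex 3.062 -2.449 -0.033
endloop
endfacet
facet normal 0.313 -0.464 -0.829
outer loop
vertex 3.804 -1.696 -0.716
vertex 3.771 -2.379 -0.346
vertex 3.148 -2.114 -0.73
endloop
endfacet
facet normal 0.265 0.680 -0.683
outer loop
vertex 3.718 -1.131 -0.187
vertex 3.804 -1.696 -0.716
vertex 3.115 -1.343 -0.632
endloop
endfacet
facet normal 0.877 0.171 -0.450
outer loop
vertex 4.112 -3.995 -0.713
vertex 3.666 -3.778 -1.5
vertex 3.857 -3.115 -0.876
endloop
endfacet
facet normal -0.160 0.135 0.978
outer loop
vertex 4.112 -3.995 -0.713
vertex 3.857 -3.115 -0.876
vertex 2.614 -3.982 -0.96
endloop
endfacet
facet normal 0.877 0.171 -0.450
outer loop
vertex 3.857 -3.115 -0.876
vertex 3.666 -3.778 -1.5
vertex 3.411 -2.898 -1.663
endloop
endfacet
facet normal -0.521 0.700 0.488
outer loop
vertex 3.857 -3.115 -0.876
vertex 3.411 -2.898 -1.663
vertex 2.614 -3.982 -0.96
endloop
endfacet
facet normal 0.877 0.171 -0.450
outer loop
vertex 3.411 -2.898 -1.663
vertex 3.666 -3.778 -1.5
vertex 3.22 -3.56 -2.287
endloop
endfacet
facet normal -0.850 0.470 -0.239
outer loop
vertex 3.411 -2.898 -1.663
vertex 3.22 -3.56 -2.287
vertex 2.614 -3.982 -0.96
endloop
endfacet
facet normal 0.877 0.170 -0.450
outer loop
vertex 3.22 -3.56 -2.287
vertex 3.666 -3.778 -1.5
vertex 3.474 -4.44 -2.124
endloop
endfacet
facet normal -0.817 -0.324 -0.476
outer loop
vertex 3.22 -3.56 -2.287
vertex 3.474 -4.44 -2.124
vertex 2.614 -3.982 -0.96
endloop
endfacet
facet normal 0.876 0.171 -0.451
outer loop
vertex 3.474 -4.44 -2.124
vertex 3.666 -3.778 -1.5
vertex 3.921 -4.657 -1.338
endloop
endfacet
facet normal -0.456 -0.890 0.013
outer loop
vertex 3.474 -4.44 -2.124
vertex 3.921 -4.657 -1.338
vertex 2.614 -3.982 -0.96
endloop
endfacet
facet normal 0.877 0.171 -0.450
outer loop
vertex 3.921 -4.657 -1.338
vertex 3.666 -3.778 -1.5
vertex 4.112 -3.995 -0.713
endloop
endfacet
facet normal -0.128 -0.661 0.739
outer loop
vertex 3.921 -4.657 -1.338
vertex 4.112 -3.995 -0.713
vertex 2.614 -3.982 -0.96
endloop
endfacet

endsolid


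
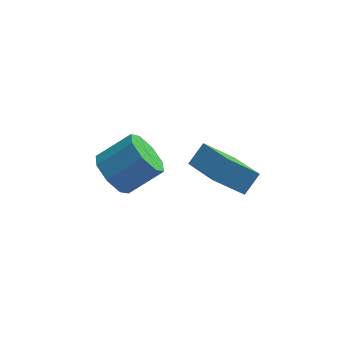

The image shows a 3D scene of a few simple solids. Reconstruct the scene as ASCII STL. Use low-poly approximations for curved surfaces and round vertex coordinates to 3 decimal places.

solid 
facet normal -0.670 -0.212 0.712
outer loop
vertex 3.833 -1.114 -0.084
vertex 3.004 0.045 -0.518
vertex 3.385 -1.652 -0.666
endloop
endfacet
facet normal 0.556 -0.778 0.291
outer loop
vertex 4.416 -1.325 -1.762
vertex 3.833 -1.114 -0.084
vertex 3.385 -1.652 -0.666
endloop
endfacet
facet normal -0.670 -0.212 0.712
outer loop
vertex 3.385 -1.652 -0.666
vertex 3.004 0.045 -0.518
vertex 2.556 -0.493 -1.1
endloop
endfacet
facet normal -0.492 -0.591 -0.639
outer loop
vertex 2.556 -0.493 -1.1
vertex 4.416 -1.325 -1.762
vertex 3.385 -1.652 -0.666
endloop
endfacet
facet normal 0.492 0.591 0.639
outer loop
vertex 3.833 -1.114 -0.084
vertex 4.035 0.372 -1.614
vertex 3.004 0.045 -0.518
endloop
endfacet
facet normal 0.556 -0.778 0.291
outer loop
vertex 4.864 -0.787 -1.18
vertex 3.833 -1.114 -0.084
vertex 4.416 -1.325 -1.762
endloop
endfacet
facet normal 0.492 0.591 0.639
outer loop
vertex 4.864 -0.787 -1.18
vertex 4.035 0.372 -1.614
vertex 3.833 -1.114 -0.084
endloop
endfacet
facet normal -0.556 0.778 -0.291
outer loop
vertex 3.004 0.045 -0.518
vertex 4.035 0.372 -1.614
vertex 2.556 -0.493 -1.1
endloop
endfacet
facet normal -0.492 -0.591 -0.639
outer loop
vertex 3.587 -0.166 -2.196
vertex 4.416 -1.325 -1.762
vertex 2.556 -0.493 -1.1
endloop
endfacet
facet normal -0.556 0.778 -0.291
outer loop
vertex 2.556 -0.493 -1.1
vertex 4.035 0.372 -1.614
vertex 3.587 -0.166 -2.196
endloop
endfacet
facet normal 0.670 0.212 -0.712
outer loop
vertex 3.587 -0.166 -2.196
vertex 4.864 -0.787 -1.18
vertex 4.416 -1.325 -1.762
endloop
endfacet
facet normal 0.670 0.212 -0.712
outer loop
vertex 4.035 0.372 -1.614
vertex 4.864 -0.787 -1.18
vertex 3.587 -0.166 -2.196
endloop
endfacet
facet normal -0.762 -0.283 -0.582
outer loop
vertex 0.535 0.082 -3.559
vertex -0.046 0.516 -3.009
vertex 0.433 0.745 -3.748
endloop
endfacet
facet normal 0.630 -0.122 -0.767
outer loop
vertex 0.535 0.082 -3.559
vertex 0.433 0.745 -3.748
vertex 1.686 0.509 -2.681
endloop
endfacet
facet normal 0.630 -0.123 -0.767
outer loop
vertex 1.686 0.509 -2.681
vertex 0.433 0.745 -3.748
vertex 1.585 1.172 -2.87
endloop
endfacet
facet normal 0.763 0.282 0.582
outer loop
vertex 1.686 0.509 -2.681
vertex 1.585 1.172 -2.87
vertex 1.106 0.944 -2.131
endloop
endfacet
facet normal -0.762 -0.283 -0.582
outer loop
vertex 0.433 0.745 -3.748
vertex -0.046 0.516 -3.009
vertex 0.051 1.274 -3.505
endloop
endfacet
facet normal 0.343 0.585 -0.735
outer loop
vertex 0.433 0.745 -3.748
vertex 0.051 1.274 -3.505
vertex 1.585 1.172 -2.87
endloop
endfacet
facet normal 0.343 0.586 -0.734
outer loop
vertex 1.585 1.172 -2.87
vertex 0.051 1.274 -3.505
vertex 1.203 1.701 -2.626
endloop
endfacet
facet normal 0.763 0.283 0.582
outer loop
vertex 1.585 1.172 -2.87
vertex 1.203 1.701 -2.626
vertex 1.106 0.944 -2.131
endloop
endfacet
facet normal -0.762 -0.283 -0.582
outer loop
vertex 0.051 1.274 -3.505
vertex -0.046 0.516 -3.009
vertex -0.388 1.359 -2.971
endloop
endfacet
facet normal -0.146 0.951 -0.271
outer loop
vertex 0.051 1.274 -3.505
vertex -0.388 1.359 -2.971
vertex 1.203 1.701 -2.626
endloop
endfacet
facet normal -0.146 0.951 -0.271
outer loop
vertex 1.203 1.701 -2.626
vertex -0.388 1.359 -2.971
vertex 0.764 1.786 -2.092
endloop
endfacet
facet normal 0.763 0.283 0.582
outer loop
vertex 1.203 1.701 -2.626
vertex 0.764 1.786 -2.092
vertex 1.106 0.944 -2.131
endloop
endfacet
facet normal -0.763 -0.283 -0.581
outer loop
vertex -0.388 1.359 -2.971
vertex -0.046 0.516 -3.009
vertex -0.626 0.951 -2.459
endloop
endfacet
facet normal -0.549 0.759 0.350
outer loop
vertex -0.388 1.359 -2.971
vertex -0.626 0.951 -2.459
vertex 0.764 1.786 -2.092
endloop
endfacet
facet normal -0.549 0.759 0.350
outer loop
vertex 0.764 1.786 -2.092
vertex -0.626 0.951 -2.459
vertex 0.525 1.378 -1.581
endloop
endfacet
facet normal 0.762 0.283 0.582
outer loop
vertex 0.764 1.786 -2.092
vertex 0.525 1.378 -1.581
vertex 1.106 0.944 -2.131
endloop
endfacet
facet normal -0.763 -0.282 -0.582
outer loop
vertex -0.626 0.951 -2.459
vertex -0.046 0.516 -3.009
vertex -0.525 0.288 -2.27
endloop
endfacet
facet normal -0.630 0.123 0.767
outer loop
vertex -0.626 0.951 -2.459
vertex -0.525 0.288 -2.27
vertex 0.525 1.378 -1.581
endloop
endfacet
facet normal -0.630 0.122 0.767
outer loop
vertex 0.525 1.378 -1.581
vertex -0.525 0.288 -2.27
vertex 0.627 0.715 -1.392
endloop
endfacet
facet normal 0.762 0.283 0.582
outer loop
vertex 0.525 1.378 -1.581
vertex 0.627 0.715 -1.392
vertex 1.106 0.944 -2.131
endloop
endfacet
facet normal -0.763 -0.283 -0.582
outer loop
vertex -0.525 0.288 -2.27
vertex -0.046 0.516 -3.009
vertex -0.143 -0.241 -2.514
endloop
endfacet
facet normal -0.342 -0.586 0.734
outer loop
vertex -0.525 0.288 -2.27
vertex -0.143 -0.241 -2.514
vertex 0.627 0.715 -1.392
endloop
endfacet
facet normal -0.343 -0.585 0.734
outer loop
vertex 0.627 0.715 -1.392
vertex -0.143 -0.241 -2.514
vertex 1.009 0.186 -1.635
endloop
endfacet
facet normal 0.762 0.283 0.582
outer loop
vertex 0.627 0.715 -1.392
vertex 1.009 0.186 -1.635
vertex 1.106 0.944 -2.131
endloop
endfacet
facet normal -0.763 -0.283 -0.582
outer loop
vertex -0.143 -0.241 -2.514
vertex -0.046 0.516 -3.009
vertex 0.296 -0.326 -3.048
endloop
endfacet
facet normal 0.146 -0.951 0.271
outer loop
vertex -0.143 -0.241 -2.514
vertex 0.296 -0.326 -3.048
vertex 1.009 0.186 -1.635
endloop
endfacet
facet normal 0.146 -0.951 0.271
outer loop
vertex 1.009 0.186 -1.635
vertex 0.296 -0.326 -3.048
vertex 1.448 0.101 -2.169
endloop
endfacet
facet normal 0.762 0.283 0.582
outer loop
vertex 1.009 0.186 -1.635
vertex 1.448 0.101 -2.169
vertex 1.106 0.944 -2.131
endloop
endfacet
facet normal -0.762 -0.283 -0.582
outer loop
vertex 0.296 -0.326 -3.048
vertex -0.046 0.516 -3.009
vertex 0.535 0.082 -3.559
endloop
endfacet
facet normal 0.548 -0.759 -0.350
outer loop
vertex 0.296 -0.326 -3.048
vertex 0.535 0.082 -3.559
vertex 1.448 0.101 -2.169
endloop
endfacet
facet normal 0.549 -0.759 -0.350
outer loop
vertex 1.448 0.101 -2.169
vertex 0.535 0.082 -3.559
vertex 1.686 0.509 -2.681
endloop
endfacet
facet normal 0.763 0.283 0.581
outer loop
vertex 1.448 0.101 -2.169
vertex 1.686 0.509 -2.681
vertex 1.106 0.944 -2.131
endloop
endfacet

endsolid


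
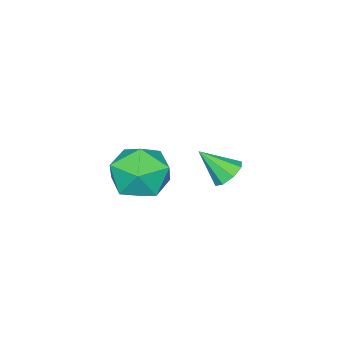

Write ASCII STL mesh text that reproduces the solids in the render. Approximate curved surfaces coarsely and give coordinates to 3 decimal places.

solid 
facet normal -0.285 0.940 -0.187
outer loop
vertex 0.089 3.205 -2.007
vertex -1.053 2.846 -2.07
vertex -0.591 3.195 -1.02
endloop
endfacet
facet normal 0.303 0.928 0.218
outer loop
vertex 0.089 3.205 -2.007
vertex -0.591 3.195 -1.02
vertex 0.544 2.813 -0.97
endloop
endfacet
facet normal 0.808 0.572 -0.138
outer loop
vertex 0.089 3.205 -2.007
vertex 0.544 2.813 -0.97
vertex 0.784 2.228 -1.989
endloop
endfacet
facet normal 0.533 0.365 -0.764
outer loop
vertex 0.089 3.205 -2.007
vertex 0.784 2.228 -1.989
vertex -0.203 2.248 -2.668
endloop
endfacet
facet normal -0.142 0.592 -0.794
outer loop
vertex 0.089 3.205 -2.007
vertex -0.203 2.248 -2.668
vertex -1.053 2.846 -2.07
endloop
endfacet
facet normal 0.153 0.562 0.813
outer loop
vertex 0.544 2.813 -0.97
vertex -0.591 3.195 -1.02
vertex -0.317 2.212 -0.392
endloop
endfacet
facet normal -0.798 0.582 0.157
outer loop
vertex -0.591 3.195 -1.02
vertex -1.053 2.846 -2.07
vertex -1.304 2.232 -1.071
endloop
endfacet
facet normal -0.566 0.019 -0.824
outer loop
vertex -1.053 2.846 -2.07
vertex -0.203 2.248 -2.668
vertex -1.064 1.647 -2.09
endloop
endfacet
facet normal 0.526 -0.349 -0.775
outer loop
vertex -0.203 2.248 -2.668
vertex 0.784 2.228 -1.989
vertex 0.071 1.265 -2.04
endloop
endfacet
facet normal 0.972 -0.013 0.236
outer loop
vertex 0.784 2.228 -1.989
vertex 0.544 2.813 -0.97
vertex 0.533 1.614 -0.99
endloop
endfacet
facet normal -0.533 -0.365 0.764
outer loop
vertex -0.609 1.255 -1.053
vertex -0.317 2.212 -0.392
vertex -1.304 2.232 -1.071
endloop
endfacet
facet normal -0.808 -0.572 0.138
outer loop
vertex -0.609 1.255 -1.053
vertex -1.304 2.232 -1.071
vertex -1.064 1.647 -2.09
endloop
endfacet
facet normal -0.303 -0.928 -0.218
outer loop
vertex -0.609 1.255 -1.053
vertex -1.064 1.647 -2.09
vertex 0.071 1.265 -2.04
endloop
endfacet
facet normal 0.285 -0.940 0.187
outer loop
vertex -0.609 1.255 -1.053
vertex 0.071 1.265 -2.04
vertex 0.533 1.614 -0.99
endloop
endfacet
facet normal 0.142 -0.592 0.794
outer loop
vertex -0.609 1.255 -1.053
vertex 0.533 1.614 -0.99
vertex -0.317 2.212 -0.392
endloop
endfacet
facet normal -0.526 0.349 0.775
outer loop
vertex -1.304 2.232 -1.071
vertex -0.317 2.212 -0.392
vertex -0.591 3.195 -1.02
endloop
endfacet
facet normal -0.972 0.013 -0.236
outer loop
vertex -1.064 1.647 -2.09
vertex -1.304 2.232 -1.071
vertex -1.053 2.846 -2.07
endloop
endfacet
facet normal -0.153 -0.562 -0.813
outer loop
vertex 0.071 1.265 -2.04
vertex -1.064 1.647 -2.09
vertex -0.203 2.248 -2.668
endloop
endfacet
facet normal 0.798 -0.582 -0.157
outer loop
vertex 0.533 1.614 -0.99
vertex 0.071 1.265 -2.04
vertex 0.784 2.228 -1.989
endloop
endfacet
facet normal 0.566 -0.019 0.824
outer loop
vertex -0.317 2.212 -0.392
vertex 0.533 1.614 -0.99
vertex 0.544 2.813 -0.97
endloop
endfacet
facet normal -0.323 0.650 -0.688
outer loop
vertex -3.674 2.722 -4.057
vertex -4.207 2.874 -3.663
vertex -3.575 3.116 -3.731
endloop
endfacet
facet normal 0.979 -0.191 -0.067
outer loop
vertex -3.674 2.722 -4.057
vertex -3.575 3.116 -3.731
vertex -3.733 1.926 -2.657
endloop
endfacet
facet normal -0.323 0.649 -0.689
outer loop
vertex -3.575 3.116 -3.731
vertex -4.207 2.874 -3.663
vertex -3.847 3.368 -3.366
endloop
endfacet
facet normal 0.852 0.283 0.439
outer loop
vertex -3.575 3.116 -3.731
vertex -3.847 3.368 -3.366
vertex -3.733 1.926 -2.657
endloop
endfacet
facet normal -0.324 0.650 -0.688
outer loop
vertex -3.847 3.368 -3.366
vertex -4.207 2.874 -3.663
vertex -4.329 3.331 -3.174
endloop
endfacet
facet normal 0.303 0.440 0.845
outer loop
vertex -3.847 3.368 -3.366
vertex -4.329 3.331 -3.174
vertex -3.733 1.926 -2.657
endloop
endfacet
facet normal -0.324 0.649 -0.688
outer loop
vertex -4.329 3.331 -3.174
vertex -4.207 2.874 -3.663
vertex -4.74 3.025 -3.269
endloop
endfacet
facet normal -0.352 0.188 0.917
outer loop
vertex -4.329 3.331 -3.174
vertex -4.74 3.025 -3.269
vertex -3.733 1.926 -2.657
endloop
endfacet
facet normal -0.325 0.649 -0.688
outer loop
vertex -4.74 3.025 -3.269
vertex -4.207 2.874 -3.663
vertex -4.838 2.631 -3.594
endloop
endfacet
facet normal -0.723 -0.323 0.610
outer loop
vertex -4.74 3.025 -3.269
vertex -4.838 2.631 -3.594
vertex -3.733 1.926 -2.657
endloop
endfacet
facet normal -0.325 0.648 -0.689
outer loop
vertex -4.838 2.631 -3.594
vertex -4.207 2.874 -3.663
vertex -4.567 2.379 -3.959
endloop
endfacet
facet normal -0.597 -0.795 0.106
outer loop
vertex -4.838 2.631 -3.594
vertex -4.567 2.379 -3.959
vertex -3.733 1.926 -2.657
endloop
endfacet
facet normal -0.325 0.648 -0.689
outer loop
vertex -4.567 2.379 -3.959
vertex -4.207 2.874 -3.663
vertex -4.084 2.417 -4.151
endloop
endfacet
facet normal -0.045 -0.952 -0.302
outer loop
vertex -4.567 2.379 -3.959
vertex -4.084 2.417 -4.151
vertex -3.733 1.926 -2.657
endloop
endfacet
facet normal -0.324 0.648 -0.689
outer loop
vertex -4.084 2.417 -4.151
vertex -4.207 2.874 -3.663
vertex -3.674 2.722 -4.057
endloop
endfacet
facet normal 0.607 -0.701 -0.373
outer loop
vertex -4.084 2.417 -4.151
vertex -3.674 2.722 -4.057
vertex -3.733 1.926 -2.657
endloop
endfacet

endsolid


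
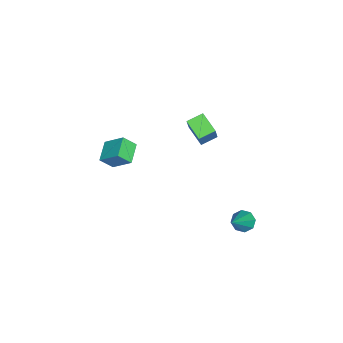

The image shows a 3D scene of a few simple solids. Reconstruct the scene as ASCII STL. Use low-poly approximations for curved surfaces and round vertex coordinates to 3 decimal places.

solid 
facet normal -0.729 0.124 -0.674
outer loop
vertex 3.062 3.143 -4.045
vertex 2.715 3.445 -3.614
vertex 3.142 3.618 -4.044
endloop
endfacet
facet normal 0.830 -0.139 -0.541
outer loop
vertex 3.062 3.143 -4.045
vertex 3.142 3.618 -4.044
vertex 4.305 3.175 -2.146
endloop
endfacet
facet normal -0.729 0.124 -0.674
outer loop
vertex 3.142 3.618 -4.044
vertex 2.715 3.445 -3.614
vertex 2.972 3.992 -3.791
endloop
endfacet
facet normal 0.755 0.567 -0.330
outer loop
vertex 3.142 3.618 -4.044
vertex 2.972 3.992 -3.791
vertex 4.305 3.175 -2.146
endloop
endfacet
facet normal -0.728 0.124 -0.674
outer loop
vertex 2.972 3.992 -3.791
vertex 2.715 3.445 -3.614
vertex 2.652 4.046 -3.435
endloop
endfacet
facet normal 0.349 0.921 0.174
outer loop
vertex 2.972 3.992 -3.791
vertex 2.652 4.046 -3.435
vertex 4.305 3.175 -2.146
endloop
endfacet
facet normal -0.730 0.124 -0.673
outer loop
vertex 2.652 4.046 -3.435
vertex 2.715 3.445 -3.614
vertex 2.369 3.747 -3.183
endloop
endfacet
facet normal -0.152 0.717 0.680
outer loop
vertex 2.652 4.046 -3.435
vertex 2.369 3.747 -3.183
vertex 4.305 3.175 -2.146
endloop
endfacet
facet normal -0.729 0.124 -0.673
outer loop
vertex 2.369 3.747 -3.183
vertex 2.715 3.445 -3.614
vertex 2.289 3.272 -3.184
endloop
endfacet
facet normal -0.454 0.075 0.888
outer loop
vertex 2.369 3.747 -3.183
vertex 2.289 3.272 -3.184
vertex 4.305 3.175 -2.146
endloop
endfacet
facet normal -0.729 0.122 -0.673
outer loop
vertex 2.289 3.272 -3.184
vertex 2.715 3.445 -3.614
vertex 2.459 2.898 -3.436
endloop
endfacet
facet normal -0.379 -0.629 0.678
outer loop
vertex 2.289 3.272 -3.184
vertex 2.459 2.898 -3.436
vertex 4.305 3.175 -2.146
endloop
endfacet
facet normal -0.730 0.123 -0.673
outer loop
vertex 2.459 2.898 -3.436
vertex 2.715 3.445 -3.614
vertex 2.779 2.844 -3.793
endloop
endfacet
facet normal 0.027 -0.985 0.173
outer loop
vertex 2.459 2.898 -3.436
vertex 2.779 2.844 -3.793
vertex 4.305 3.175 -2.146
endloop
endfacet
facet normal -0.729 0.123 -0.673
outer loop
vertex 2.779 2.844 -3.793
vertex 2.715 3.445 -3.614
vertex 3.062 3.143 -4.045
endloop
endfacet
facet normal 0.529 -0.781 -0.333
outer loop
vertex 2.779 2.844 -3.793
vertex 3.062 3.143 -4.045
vertex 4.305 3.175 -2.146
endloop
endfacet
facet normal -0.945 -0.019 0.326
outer loop
vertex 0.718 -3.007 -0.243
vertex 0.478 -2.397 -0.903
vertex 0.448 -4.026 -1.086
endloop
endfacet
facet normal 0.258 -0.656 0.710
outer loop
vertex 1.582 -4.003 -1.477
vertex 0.718 -3.007 -0.243
vertex 0.448 -4.026 -1.086
endloop
endfacet
facet normal -0.945 -0.019 0.326
outer loop
vertex 0.448 -4.026 -1.086
vertex 0.478 -2.397 -0.903
vertex 0.208 -3.416 -1.746
endloop
endfacet
facet normal -0.200 -0.755 -0.625
outer loop
vertex 0.208 -3.416 -1.746
vertex 1.582 -4.003 -1.477
vertex 0.448 -4.026 -1.086
endloop
endfacet
facet normal 0.200 0.755 0.625
outer loop
vertex 0.718 -3.007 -0.243
vertex 1.612 -2.374 -1.294
vertex 0.478 -2.397 -0.903
endloop
endfacet
facet normal 0.258 -0.656 0.710
outer loop
vertex 1.852 -2.984 -0.634
vertex 0.718 -3.007 -0.243
vertex 1.582 -4.003 -1.477
endloop
endfacet
facet normal 0.200 0.755 0.625
outer loop
vertex 1.852 -2.984 -0.634
vertex 1.612 -2.374 -1.294
vertex 0.718 -3.007 -0.243
endloop
endfacet
facet normal -0.258 0.656 -0.710
outer loop
vertex 0.478 -2.397 -0.903
vertex 1.612 -2.374 -1.294
vertex 0.208 -3.416 -1.746
endloop
endfacet
facet normal -0.200 -0.755 -0.625
outer loop
vertex 1.342 -3.393 -2.137
vertex 1.582 -4.003 -1.477
vertex 0.208 -3.416 -1.746
endloop
endfacet
facet normal -0.258 0.656 -0.710
outer loop
vertex 0.208 -3.416 -1.746
vertex 1.612 -2.374 -1.294
vertex 1.342 -3.393 -2.137
endloop
endfacet
facet normal 0.945 0.019 -0.326
outer loop
vertex 1.342 -3.393 -2.137
vertex 1.852 -2.984 -0.634
vertex 1.582 -4.003 -1.477
endloop
endfacet
facet normal 0.945 0.019 -0.326
outer loop
vertex 1.612 -2.374 -1.294
vertex 1.852 -2.984 -0.634
vertex 1.342 -3.393 -2.137
endloop
endfacet
facet normal -0.564 0.758 0.326
outer loop
vertex 1.328 1.106 3.121
vertex 2.066 1.874 2.612
vertex 0.546 1.049 1.901
endloop
endfacet
facet normal -0.625 -0.650 0.431
outer loop
vertex 1.054 0.366 1.608
vertex 1.328 1.106 3.121
vertex 0.546 1.049 1.901
endloop
endfacet
facet normal -0.564 0.759 0.326
outer loop
vertex 0.546 1.049 1.901
vertex 2.066 1.874 2.612
vertex 1.284 1.816 1.392
endloop
endfacet
facet normal -0.539 -0.040 -0.841
outer loop
vertex 1.284 1.816 1.392
vertex 1.054 0.366 1.608
vertex 0.546 1.049 1.901
endloop
endfacet
facet normal 0.539 0.040 0.841
outer loop
vertex 1.328 1.106 3.121
vertex 2.574 1.191 2.319
vertex 2.066 1.874 2.612
endloop
endfacet
facet normal -0.625 -0.651 0.431
outer loop
vertex 1.836 0.424 2.828
vertex 1.328 1.106 3.121
vertex 1.054 0.366 1.608
endloop
endfacet
facet normal 0.539 0.040 0.841
outer loop
vertex 1.836 0.424 2.828
vertex 2.574 1.191 2.319
vertex 1.328 1.106 3.121
endloop
endfacet
facet normal 0.625 0.650 -0.432
outer loop
vertex 2.066 1.874 2.612
vertex 2.574 1.191 2.319
vertex 1.284 1.816 1.392
endloop
endfacet
facet normal -0.539 -0.040 -0.841
outer loop
vertex 1.792 1.134 1.099
vertex 1.054 0.366 1.608
vertex 1.284 1.816 1.392
endloop
endfacet
facet normal 0.625 0.651 -0.431
outer loop
vertex 1.284 1.816 1.392
vertex 2.574 1.191 2.319
vertex 1.792 1.134 1.099
endloop
endfacet
facet normal 0.565 -0.758 -0.326
outer loop
vertex 1.792 1.134 1.099
vertex 1.836 0.424 2.828
vertex 1.054 0.366 1.608
endloop
endfacet
facet normal 0.564 -0.759 -0.326
outer loop
vertex 2.574 1.191 2.319
vertex 1.836 0.424 2.828
vertex 1.792 1.134 1.099
endloop
endfacet

endsolid


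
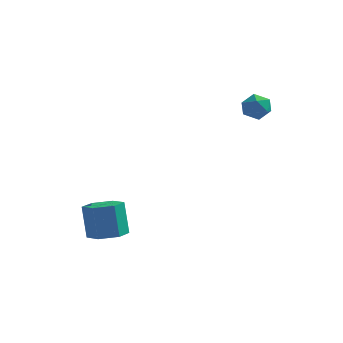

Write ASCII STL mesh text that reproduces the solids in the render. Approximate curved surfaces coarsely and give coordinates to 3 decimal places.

solid 
facet normal -0.788 0.170 0.591
outer loop
vertex 2.4 1.491 2.665
vertex 2.425 0.784 2.902
vertex 2.81 1.313 3.263
endloop
endfacet
facet normal -0.402 0.765 0.503
outer loop
vertex 2.4 1.491 2.665
vertex 2.81 1.313 3.263
vertex 3.079 1.789 2.755
endloop
endfacet
facet normal -0.373 0.907 -0.194
outer loop
vertex 2.4 1.491 2.665
vertex 3.079 1.789 2.755
vertex 2.861 1.555 2.08
endloop
endfacet
facet normal -0.740 0.401 -0.540
outer loop
vertex 2.4 1.491 2.665
vertex 2.861 1.555 2.08
vertex 2.457 0.933 2.172
endloop
endfacet
facet normal -0.997 -0.054 -0.055
outer loop
vertex 2.4 1.491 2.665
vertex 2.457 0.933 2.172
vertex 2.425 0.784 2.902
endloop
endfacet
facet normal 0.261 0.632 0.730
outer loop
vertex 3.079 1.789 2.755
vertex 2.81 1.313 3.263
vertex 3.523 1.267 3.048
endloop
endfacet
facet normal -0.365 -0.329 0.871
outer loop
vertex 2.81 1.313 3.263
vertex 2.425 0.784 2.902
vertex 3.119 0.645 3.14
endloop
endfacet
facet normal -0.701 -0.692 -0.172
outer loop
vertex 2.425 0.784 2.902
vertex 2.457 0.933 2.172
vertex 2.901 0.411 2.465
endloop
endfacet
facet normal -0.286 0.044 -0.957
outer loop
vertex 2.457 0.933 2.172
vertex 2.861 1.555 2.08
vertex 3.17 0.887 1.957
endloop
endfacet
facet normal 0.310 0.863 -0.399
outer loop
vertex 2.861 1.555 2.08
vertex 3.079 1.789 2.755
vertex 3.555 1.416 2.318
endloop
endfacet
facet normal 0.740 -0.401 0.540
outer loop
vertex 3.58 0.709 2.555
vertex 3.523 1.267 3.048
vertex 3.119 0.645 3.14
endloop
endfacet
facet normal 0.373 -0.907 0.194
outer loop
vertex 3.58 0.709 2.555
vertex 3.119 0.645 3.14
vertex 2.901 0.411 2.465
endloop
endfacet
facet normal 0.402 -0.765 -0.503
outer loop
vertex 3.58 0.709 2.555
vertex 2.901 0.411 2.465
vertex 3.17 0.887 1.957
endloop
endfacet
facet normal 0.788 -0.170 -0.591
outer loop
vertex 3.58 0.709 2.555
vertex 3.17 0.887 1.957
vertex 3.555 1.416 2.318
endloop
endfacet
facet normal 0.997 0.054 0.055
outer loop
vertex 3.58 0.709 2.555
vertex 3.555 1.416 2.318
vertex 3.523 1.267 3.048
endloop
endfacet
facet normal 0.286 -0.044 0.957
outer loop
vertex 3.119 0.645 3.14
vertex 3.523 1.267 3.048
vertex 2.81 1.313 3.263
endloop
endfacet
facet normal -0.310 -0.863 0.399
outer loop
vertex 2.901 0.411 2.465
vertex 3.119 0.645 3.14
vertex 2.425 0.784 2.902
endloop
endfacet
facet normal -0.261 -0.632 -0.730
outer loop
vertex 3.17 0.887 1.957
vertex 2.901 0.411 2.465
vertex 2.457 0.933 2.172
endloop
endfacet
facet normal 0.365 0.329 -0.871
outer loop
vertex 3.555 1.416 2.318
vertex 3.17 0.887 1.957
vertex 2.861 1.555 2.08
endloop
endfacet
facet normal 0.701 0.692 0.172
outer loop
vertex 3.523 1.267 3.048
vertex 3.555 1.416 2.318
vertex 3.079 1.789 2.755
endloop
endfacet
facet normal 0.201 -0.213 -0.956
outer loop
vertex -1.273 -4.348 -3.266
vertex -1.963 -3.847 -3.523
vertex -1.156 -3.481 -3.435
endloop
endfacet
facet normal 0.971 -0.087 0.224
outer loop
vertex -1.273 -4.348 -3.266
vertex -1.156 -3.481 -3.435
vertex -1.608 -3.994 -1.679
endloop
endfacet
facet normal 0.971 -0.087 0.224
outer loop
vertex -1.608 -3.994 -1.679
vertex -1.156 -3.481 -3.435
vertex -1.491 -3.128 -1.848
endloop
endfacet
facet normal -0.202 0.214 0.956
outer loop
vertex -1.608 -3.994 -1.679
vertex -1.491 -3.128 -1.848
vertex -2.297 -3.493 -1.937
endloop
endfacet
facet normal 0.201 -0.214 -0.956
outer loop
vertex -1.156 -3.481 -3.435
vertex -1.963 -3.847 -3.523
vertex -1.845 -2.981 -3.692
endloop
endfacet
facet normal 0.599 0.799 -0.051
outer loop
vertex -1.156 -3.481 -3.435
vertex -1.845 -2.981 -3.692
vertex -1.491 -3.128 -1.848
endloop
endfacet
facet normal 0.600 0.798 -0.051
outer loop
vertex -1.491 -3.128 -1.848
vertex -1.845 -2.981 -3.692
vertex -2.18 -2.627 -2.105
endloop
endfacet
facet normal -0.202 0.213 0.956
outer loop
vertex -1.491 -3.128 -1.848
vertex -2.18 -2.627 -2.105
vertex -2.297 -3.493 -1.937
endloop
endfacet
facet normal 0.202 -0.214 -0.956
outer loop
vertex -1.845 -2.981 -3.692
vertex -1.963 -3.847 -3.523
vertex -2.652 -3.346 -3.781
endloop
endfacet
facet normal -0.371 0.887 -0.276
outer loop
vertex -1.845 -2.981 -3.692
vertex -2.652 -3.346 -3.781
vertex -2.18 -2.627 -2.105
endloop
endfacet
facet normal -0.371 0.887 -0.276
outer loop
vertex -2.18 -2.627 -2.105
vertex -2.652 -3.346 -3.781
vertex -2.987 -2.992 -2.194
endloop
endfacet
facet normal -0.202 0.213 0.956
outer loop
vertex -2.18 -2.627 -2.105
vertex -2.987 -2.992 -2.194
vertex -2.297 -3.493 -1.937
endloop
endfacet
facet normal 0.202 -0.214 -0.956
outer loop
vertex -2.652 -3.346 -3.781
vertex -1.963 -3.847 -3.523
vertex -2.769 -4.212 -3.612
endloop
endfacet
facet normal -0.971 0.087 -0.224
outer loop
vertex -2.652 -3.346 -3.781
vertex -2.769 -4.212 -3.612
vertex -2.987 -2.992 -2.194
endloop
endfacet
facet normal -0.971 0.087 -0.224
outer loop
vertex -2.987 -2.992 -2.194
vertex -2.769 -4.212 -3.612
vertex -3.104 -3.859 -2.025
endloop
endfacet
facet normal -0.201 0.213 0.956
outer loop
vertex -2.987 -2.992 -2.194
vertex -3.104 -3.859 -2.025
vertex -2.297 -3.493 -1.937
endloop
endfacet
facet normal 0.202 -0.213 -0.956
outer loop
vertex -2.769 -4.212 -3.612
vertex -1.963 -3.847 -3.523
vertex -2.08 -4.713 -3.355
endloop
endfacet
facet normal -0.600 -0.799 0.051
outer loop
vertex -2.769 -4.212 -3.612
vertex -2.08 -4.713 -3.355
vertex -3.104 -3.859 -2.025
endloop
endfacet
facet normal -0.599 -0.799 0.052
outer loop
vertex -3.104 -3.859 -2.025
vertex -2.08 -4.713 -3.355
vertex -2.415 -4.359 -1.768
endloop
endfacet
facet normal -0.201 0.214 0.956
outer loop
vertex -3.104 -3.859 -2.025
vertex -2.415 -4.359 -1.768
vertex -2.297 -3.493 -1.937
endloop
endfacet
facet normal 0.202 -0.213 -0.956
outer loop
vertex -2.08 -4.713 -3.355
vertex -1.963 -3.847 -3.523
vertex -1.273 -4.348 -3.266
endloop
endfacet
facet normal 0.371 -0.887 0.276
outer loop
vertex -2.08 -4.713 -3.355
vertex -1.273 -4.348 -3.266
vertex -2.415 -4.359 -1.768
endloop
endfacet
facet normal 0.371 -0.887 0.276
outer loop
vertex -2.415 -4.359 -1.768
vertex -1.273 -4.348 -3.266
vertex -1.608 -3.994 -1.679
endloop
endfacet
facet normal -0.202 0.214 0.956
outer loop
vertex -2.415 -4.359 -1.768
vertex -1.608 -3.994 -1.679
vertex -2.297 -3.493 -1.937
endloop
endfacet

endsolid
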